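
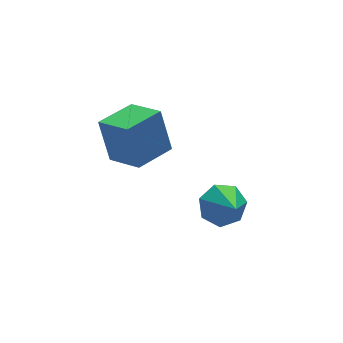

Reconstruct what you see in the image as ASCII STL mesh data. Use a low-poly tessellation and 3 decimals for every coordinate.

solid 
facet normal -0.951 -0.308 0.028
outer loop
vertex 0.164 2.343 -0.261
vertex -0.301 3.733 -0.764
vertex 0.302 1.756 -2.009
endloop
endfacet
facet normal 0.300 -0.897 0.325
outer loop
vertex 1.881 2.267 -2.056
vertex 0.164 2.343 -0.261
vertex 0.302 1.756 -2.009
endloop
endfacet
facet normal -0.951 -0.307 0.028
outer loop
vertex 0.302 1.756 -2.009
vertex -0.301 3.733 -0.764
vertex -0.162 3.146 -2.513
endloop
endfacet
facet normal 0.075 -0.318 -0.945
outer loop
vertex -0.162 3.146 -2.513
vertex 1.881 2.267 -2.056
vertex 0.302 1.756 -2.009
endloop
endfacet
facet normal -0.075 0.317 0.945
outer loop
vertex 0.164 2.343 -0.261
vertex 1.278 4.244 -0.811
vertex -0.301 3.733 -0.764
endloop
endfacet
facet normal 0.300 -0.897 0.325
outer loop
vertex 1.742 2.854 -0.307
vertex 0.164 2.343 -0.261
vertex 1.881 2.267 -2.056
endloop
endfacet
facet normal -0.075 0.318 0.945
outer loop
vertex 1.742 2.854 -0.307
vertex 1.278 4.244 -0.811
vertex 0.164 2.343 -0.261
endloop
endfacet
facet normal -0.300 0.897 -0.325
outer loop
vertex -0.301 3.733 -0.764
vertex 1.278 4.244 -0.811
vertex -0.162 3.146 -2.513
endloop
endfacet
facet normal 0.075 -0.317 -0.945
outer loop
vertex 1.416 3.657 -2.559
vertex 1.881 2.267 -2.056
vertex -0.162 3.146 -2.513
endloop
endfacet
facet normal -0.300 0.897 -0.325
outer loop
vertex -0.162 3.146 -2.513
vertex 1.278 4.244 -0.811
vertex 1.416 3.657 -2.559
endloop
endfacet
facet normal 0.951 0.308 -0.028
outer loop
vertex 1.416 3.657 -2.559
vertex 1.742 2.854 -0.307
vertex 1.881 2.267 -2.056
endloop
endfacet
facet normal 0.951 0.307 -0.028
outer loop
vertex 1.278 4.244 -0.811
vertex 1.742 2.854 -0.307
vertex 1.416 3.657 -2.559
endloop
endfacet
facet normal 0.111 0.789 -0.605
outer loop
vertex 2.889 -0.954 -3.908
vertex 2.468 -0.427 -3.298
vertex 3.356 -0.609 -3.372
endloop
endfacet
facet normal 0.658 -0.747 -0.092
outer loop
vertex 2.889 -0.954 -3.908
vertex 3.356 -0.609 -3.372
vertex 2.292 -1.673 -2.342
endloop
endfacet
facet normal 0.111 0.788 -0.605
outer loop
vertex 3.356 -0.609 -3.372
vertex 2.468 -0.427 -3.298
vertex 3.154 -0.127 -2.781
endloop
endfacet
facet normal 0.801 -0.300 0.518
outer loop
vertex 3.356 -0.609 -3.372
vertex 3.154 -0.127 -2.781
vertex 2.292 -1.673 -2.342
endloop
endfacet
facet normal 0.110 0.789 -0.604
outer loop
vertex 3.154 -0.127 -2.781
vertex 2.468 -0.427 -3.298
vertex 2.435 0.129 -2.578
endloop
endfacet
facet normal 0.303 0.100 0.948
outer loop
vertex 3.154 -0.127 -2.781
vertex 2.435 0.129 -2.578
vertex 2.292 -1.673 -2.342
endloop
endfacet
facet normal 0.112 0.789 -0.604
outer loop
vertex 2.435 0.129 -2.578
vertex 2.468 -0.427 -3.298
vertex 1.741 -0.033 -2.918
endloop
endfacet
facet normal -0.463 0.151 0.873
outer loop
vertex 2.435 0.129 -2.578
vertex 1.741 -0.033 -2.918
vertex 2.292 -1.673 -2.342
endloop
endfacet
facet normal 0.111 0.788 -0.605
outer loop
vertex 1.741 -0.033 -2.918
vertex 2.468 -0.427 -3.298
vertex 1.594 -0.492 -3.543
endloop
endfacet
facet normal -0.918 -0.185 0.352
outer loop
vertex 1.741 -0.033 -2.918
vertex 1.594 -0.492 -3.543
vertex 2.292 -1.673 -2.342
endloop
endfacet
facet normal 0.111 0.789 -0.605
outer loop
vertex 1.594 -0.492 -3.543
vertex 2.468 -0.427 -3.298
vertex 2.105 -0.902 -3.984
endloop
endfacet
facet normal -0.721 -0.655 -0.226
outer loop
vertex 1.594 -0.492 -3.543
vertex 2.105 -0.902 -3.984
vertex 2.292 -1.673 -2.342
endloop
endfacet
facet normal 0.111 0.789 -0.605
outer loop
vertex 2.105 -0.902 -3.984
vertex 2.468 -0.427 -3.298
vertex 2.889 -0.954 -3.908
endloop
endfacet
facet normal -0.019 -0.906 -0.423
outer loop
vertex 2.105 -0.902 -3.984
vertex 2.889 -0.954 -3.908
vertex 2.292 -1.673 -2.342
endloop
endfacet

endsolid


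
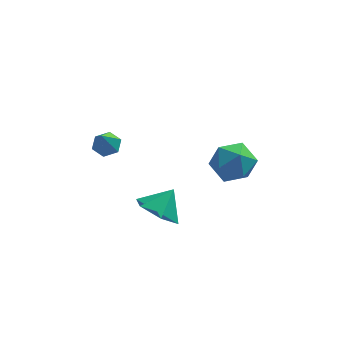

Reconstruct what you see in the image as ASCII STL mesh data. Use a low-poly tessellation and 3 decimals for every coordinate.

solid 
facet normal -0.818 0.504 0.275
outer loop
vertex 0.612 -0.077 0.016
vertex 1.017 0.028 1.027
vertex 1.231 0.788 0.271
endloop
endfacet
facet normal -0.677 0.607 -0.416
outer loop
vertex 0.612 -0.077 0.016
vertex 1.231 0.788 0.271
vertex 1.367 0.282 -0.689
endloop
endfacet
facet normal -0.674 -0.031 -0.738
outer loop
vertex 0.612 -0.077 0.016
vertex 1.367 0.282 -0.689
vertex 1.238 -0.792 -0.526
endloop
endfacet
facet normal -0.814 -0.528 -0.244
outer loop
vertex 0.612 -0.077 0.016
vertex 1.238 -0.792 -0.526
vertex 1.022 -0.949 0.535
endloop
endfacet
facet normal -0.903 -0.197 0.382
outer loop
vertex 0.612 -0.077 0.016
vertex 1.022 -0.949 0.535
vertex 1.017 0.028 1.027
endloop
endfacet
facet normal -0.023 0.883 -0.469
outer loop
vertex 1.367 0.282 -0.689
vertex 1.231 0.788 0.271
vertex 2.238 0.609 -0.115
endloop
endfacet
facet normal -0.250 0.717 0.650
outer loop
vertex 1.231 0.788 0.271
vertex 1.017 0.028 1.027
vertex 2.022 0.452 0.946
endloop
endfacet
facet normal -0.386 -0.416 0.823
outer loop
vertex 1.017 0.028 1.027
vertex 1.022 -0.949 0.535
vertex 1.893 -0.622 1.109
endloop
endfacet
facet normal -0.242 -0.951 -0.190
outer loop
vertex 1.022 -0.949 0.535
vertex 1.238 -0.792 -0.526
vertex 2.029 -1.128 0.149
endloop
endfacet
facet normal -0.017 -0.148 -0.989
outer loop
vertex 1.238 -0.792 -0.526
vertex 1.367 0.282 -0.689
vertex 2.243 -0.368 -0.607
endloop
endfacet
facet normal 0.814 0.528 0.244
outer loop
vertex 2.648 -0.263 0.404
vertex 2.238 0.609 -0.115
vertex 2.022 0.452 0.946
endloop
endfacet
facet normal 0.674 0.031 0.738
outer loop
vertex 2.648 -0.263 0.404
vertex 2.022 0.452 0.946
vertex 1.893 -0.622 1.109
endloop
endfacet
facet normal 0.677 -0.607 0.416
outer loop
vertex 2.648 -0.263 0.404
vertex 1.893 -0.622 1.109
vertex 2.029 -1.128 0.149
endloop
endfacet
facet normal 0.818 -0.504 -0.275
outer loop
vertex 2.648 -0.263 0.404
vertex 2.029 -1.128 0.149
vertex 2.243 -0.368 -0.607
endloop
endfacet
facet normal 0.903 0.197 -0.382
outer loop
vertex 2.648 -0.263 0.404
vertex 2.243 -0.368 -0.607
vertex 2.238 0.609 -0.115
endloop
endfacet
facet normal 0.242 0.951 0.190
outer loop
vertex 2.022 0.452 0.946
vertex 2.238 0.609 -0.115
vertex 1.231 0.788 0.271
endloop
endfacet
facet normal 0.017 0.148 0.989
outer loop
vertex 1.893 -0.622 1.109
vertex 2.022 0.452 0.946
vertex 1.017 0.028 1.027
endloop
endfacet
facet normal 0.023 -0.883 0.469
outer loop
vertex 2.029 -1.128 0.149
vertex 1.893 -0.622 1.109
vertex 1.022 -0.949 0.535
endloop
endfacet
facet normal 0.250 -0.717 -0.650
outer loop
vertex 2.243 -0.368 -0.607
vertex 2.029 -1.128 0.149
vertex 1.238 -0.792 -0.526
endloop
endfacet
facet normal 0.386 0.416 -0.823
outer loop
vertex 2.238 0.609 -0.115
vertex 2.243 -0.368 -0.607
vertex 1.367 0.282 -0.689
endloop
endfacet
facet normal 0.133 0.491 -0.861
outer loop
vertex -2.963 -1.381 2.81
vertex -3.552 -1.523 2.638
vertex -3.436 -0.993 2.958
endloop
endfacet
facet normal 0.547 0.383 0.744
outer loop
vertex -2.963 -1.381 2.81
vertex -3.436 -0.993 2.958
vertex -3.728 -2.177 3.782
endloop
endfacet
facet normal 0.133 0.491 -0.861
outer loop
vertex -3.436 -0.993 2.958
vertex -3.552 -1.523 2.638
vertex -4.025 -1.135 2.786
endloop
endfacet
facet normal -0.354 0.591 0.724
outer loop
vertex -3.436 -0.993 2.958
vertex -4.025 -1.135 2.786
vertex -3.728 -2.177 3.782
endloop
endfacet
facet normal 0.134 0.492 -0.860
outer loop
vertex -4.025 -1.135 2.786
vertex -3.552 -1.523 2.638
vertex -4.141 -1.665 2.465
endloop
endfacet
facet normal -0.951 0.022 0.307
outer loop
vertex -4.025 -1.135 2.786
vertex -4.141 -1.665 2.465
vertex -3.728 -2.177 3.782
endloop
endfacet
facet normal 0.134 0.492 -0.860
outer loop
vertex -4.141 -1.665 2.465
vertex -3.552 -1.523 2.638
vertex -3.667 -2.053 2.317
endloop
endfacet
facet normal -0.648 -0.756 -0.091
outer loop
vertex -4.141 -1.665 2.465
vertex -3.667 -2.053 2.317
vertex -3.728 -2.177 3.782
endloop
endfacet
facet normal 0.133 0.492 -0.860
outer loop
vertex -3.667 -2.053 2.317
vertex -3.552 -1.523 2.638
vertex -3.078 -1.911 2.489
endloop
endfacet
facet normal 0.253 -0.965 -0.071
outer loop
vertex -3.667 -2.053 2.317
vertex -3.078 -1.911 2.489
vertex -3.728 -2.177 3.782
endloop
endfacet
facet normal 0.133 0.492 -0.860
outer loop
vertex -3.078 -1.911 2.489
vertex -3.552 -1.523 2.638
vertex -2.963 -1.381 2.81
endloop
endfacet
facet normal 0.851 -0.395 0.347
outer loop
vertex -3.078 -1.911 2.489
vertex -2.963 -1.381 2.81
vertex -3.728 -2.177 3.782
endloop
endfacet
facet normal -0.523 -0.445 -0.727
outer loop
vertex -0.82 -3.386 -0.38
vertex -1.5 -3.75 0.332
vertex -1.664 -2.817 -0.121
endloop
endfacet
facet normal 0.536 0.839 -0.094
outer loop
vertex -0.82 -3.386 -0.38
vertex -1.664 -2.817 -0.121
vertex -0.84 -3.19 1.248
endloop
endfacet
facet normal -0.524 -0.445 -0.726
outer loop
vertex -1.664 -2.817 -0.121
vertex -1.5 -3.75 0.332
vertex -2.343 -3.181 0.592
endloop
endfacet
facet normal -0.142 0.930 0.339
outer loop
vertex -1.664 -2.817 -0.121
vertex -2.343 -3.181 0.592
vertex -0.84 -3.19 1.248
endloop
endfacet
facet normal -0.524 -0.444 -0.727
outer loop
vertex -2.343 -3.181 0.592
vertex -1.5 -3.75 0.332
vertex -2.18 -4.114 1.045
endloop
endfacet
facet normal -0.373 0.352 0.859
outer loop
vertex -2.343 -3.181 0.592
vertex -2.18 -4.114 1.045
vertex -0.84 -3.19 1.248
endloop
endfacet
facet normal -0.524 -0.445 -0.727
outer loop
vertex -2.18 -4.114 1.045
vertex -1.5 -3.75 0.332
vertex -1.336 -4.683 0.785
endloop
endfacet
facet normal 0.076 -0.318 0.945
outer loop
vertex -2.18 -4.114 1.045
vertex -1.336 -4.683 0.785
vertex -0.84 -3.19 1.248
endloop
endfacet
facet normal -0.524 -0.445 -0.727
outer loop
vertex -1.336 -4.683 0.785
vertex -1.5 -3.75 0.332
vertex -0.656 -4.319 0.072
endloop
endfacet
facet normal 0.755 -0.410 0.511
outer loop
vertex -1.336 -4.683 0.785
vertex -0.656 -4.319 0.072
vertex -0.84 -3.19 1.248
endloop
endfacet
facet normal -0.523 -0.444 -0.727
outer loop
vertex -0.656 -4.319 0.072
vertex -1.5 -3.75 0.332
vertex -0.82 -3.386 -0.38
endloop
endfacet
facet normal 0.986 0.169 -0.008
outer loop
vertex -0.656 -4.319 0.072
vertex -0.82 -3.386 -0.38
vertex -0.84 -3.19 1.248
endloop
endfacet

endsolid


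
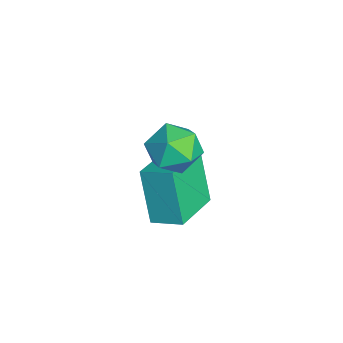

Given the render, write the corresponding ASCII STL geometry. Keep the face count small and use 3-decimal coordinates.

solid 
facet normal -0.000 0.092 0.996
outer loop
vertex 2.624 0.553 0.731
vertex 2.073 -0.313 0.811
vertex 3.102 -0.356 0.815
endloop
endfacet
facet normal 0.590 0.376 0.714
outer loop
vertex 2.624 0.553 0.731
vertex 3.102 -0.356 0.815
vertex 3.453 0.352 0.152
endloop
endfacet
facet normal 0.392 0.884 0.254
outer loop
vertex 2.624 0.553 0.731
vertex 3.453 0.352 0.152
vertex 2.64 0.831 -0.261
endloop
endfacet
facet normal -0.321 0.913 0.251
outer loop
vertex 2.624 0.553 0.731
vertex 2.64 0.831 -0.261
vertex 1.787 0.42 0.145
endloop
endfacet
facet normal -0.564 0.424 0.709
outer loop
vertex 2.624 0.553 0.731
vertex 1.787 0.42 0.145
vertex 2.073 -0.313 0.811
endloop
endfacet
facet normal 0.928 -0.134 0.348
outer loop
vertex 3.453 0.352 0.152
vertex 3.102 -0.356 0.815
vertex 3.413 -0.64 -0.125
endloop
endfacet
facet normal -0.028 -0.595 0.803
outer loop
vertex 3.102 -0.356 0.815
vertex 2.073 -0.313 0.811
vertex 2.56 -1.051 0.281
endloop
endfacet
facet normal -0.939 -0.057 0.340
outer loop
vertex 2.073 -0.313 0.811
vertex 1.787 0.42 0.145
vertex 1.747 -0.572 -0.132
endloop
endfacet
facet normal -0.546 0.735 -0.403
outer loop
vertex 1.787 0.42 0.145
vertex 2.64 0.831 -0.261
vertex 2.098 0.136 -0.795
endloop
endfacet
facet normal 0.607 0.687 -0.399
outer loop
vertex 2.64 0.831 -0.261
vertex 3.453 0.352 0.152
vertex 3.127 0.093 -0.791
endloop
endfacet
facet normal 0.321 -0.913 -0.251
outer loop
vertex 2.576 -0.773 -0.711
vertex 3.413 -0.64 -0.125
vertex 2.56 -1.051 0.281
endloop
endfacet
facet normal -0.392 -0.884 -0.254
outer loop
vertex 2.576 -0.773 -0.711
vertex 2.56 -1.051 0.281
vertex 1.747 -0.572 -0.132
endloop
endfacet
facet normal -0.590 -0.376 -0.714
outer loop
vertex 2.576 -0.773 -0.711
vertex 1.747 -0.572 -0.132
vertex 2.098 0.136 -0.795
endloop
endfacet
facet normal 0.000 -0.092 -0.996
outer loop
vertex 2.576 -0.773 -0.711
vertex 2.098 0.136 -0.795
vertex 3.127 0.093 -0.791
endloop
endfacet
facet normal 0.564 -0.424 -0.709
outer loop
vertex 2.576 -0.773 -0.711
vertex 3.127 0.093 -0.791
vertex 3.413 -0.64 -0.125
endloop
endfacet
facet normal 0.546 -0.735 0.403
outer loop
vertex 2.56 -1.051 0.281
vertex 3.413 -0.64 -0.125
vertex 3.102 -0.356 0.815
endloop
endfacet
facet normal -0.607 -0.687 0.399
outer loop
vertex 1.747 -0.572 -0.132
vertex 2.56 -1.051 0.281
vertex 2.073 -0.313 0.811
endloop
endfacet
facet normal -0.928 0.134 -0.348
outer loop
vertex 2.098 0.136 -0.795
vertex 1.747 -0.572 -0.132
vertex 1.787 0.42 0.145
endloop
endfacet
facet normal 0.028 0.595 -0.803
outer loop
vertex 3.127 0.093 -0.791
vertex 2.098 0.136 -0.795
vertex 2.64 0.831 -0.261
endloop
endfacet
facet normal 0.939 0.057 -0.340
outer loop
vertex 3.413 -0.64 -0.125
vertex 3.127 0.093 -0.791
vertex 3.453 0.352 0.152
endloop
endfacet
facet normal -0.815 0.516 -0.265
outer loop
vertex 0.024 -0.08 -2.631
vertex 0.546 0.928 -2.274
vertex 0.836 0.196 -4.592
endloop
endfacet
facet normal -0.439 -0.847 -0.301
outer loop
vertex 2.514 -0.868 -4.046
vertex 0.024 -0.08 -2.631
vertex 0.836 0.196 -4.592
endloop
endfacet
facet normal -0.814 0.516 -0.265
outer loop
vertex 0.836 0.196 -4.592
vertex 0.546 0.928 -2.274
vertex 1.358 1.203 -4.234
endloop
endfacet
facet normal 0.380 0.129 -0.916
outer loop
vertex 1.358 1.203 -4.234
vertex 2.514 -0.868 -4.046
vertex 0.836 0.196 -4.592
endloop
endfacet
facet normal -0.379 -0.128 0.916
outer loop
vertex 0.024 -0.08 -2.631
vertex 2.224 -0.136 -1.728
vertex 0.546 0.928 -2.274
endloop
endfacet
facet normal -0.439 -0.847 -0.301
outer loop
vertex 1.702 -1.143 -2.086
vertex 0.024 -0.08 -2.631
vertex 2.514 -0.868 -4.046
endloop
endfacet
facet normal -0.379 -0.129 0.916
outer loop
vertex 1.702 -1.143 -2.086
vertex 2.224 -0.136 -1.728
vertex 0.024 -0.08 -2.631
endloop
endfacet
facet normal 0.439 0.847 0.301
outer loop
vertex 0.546 0.928 -2.274
vertex 2.224 -0.136 -1.728
vertex 1.358 1.203 -4.234
endloop
endfacet
facet normal 0.379 0.128 -0.916
outer loop
vertex 3.036 0.14 -3.689
vertex 2.514 -0.868 -4.046
vertex 1.358 1.203 -4.234
endloop
endfacet
facet normal 0.439 0.847 0.301
outer loop
vertex 1.358 1.203 -4.234
vertex 2.224 -0.136 -1.728
vertex 3.036 0.14 -3.689
endloop
endfacet
facet normal 0.815 -0.516 0.265
outer loop
vertex 3.036 0.14 -3.689
vertex 1.702 -1.143 -2.086
vertex 2.514 -0.868 -4.046
endloop
endfacet
facet normal 0.815 -0.516 0.265
outer loop
vertex 2.224 -0.136 -1.728
vertex 1.702 -1.143 -2.086
vertex 3.036 0.14 -3.689
endloop
endfacet

endsolid


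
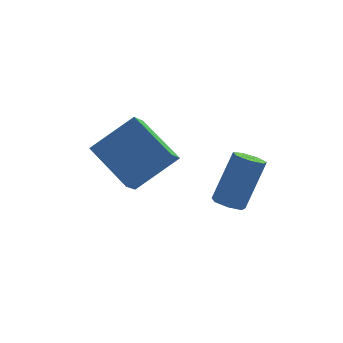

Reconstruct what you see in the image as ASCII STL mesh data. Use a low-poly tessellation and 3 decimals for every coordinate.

solid 
facet normal -0.384 -0.302 -0.872
outer loop
vertex 0.604 -4.205 2.002
vertex 0.079 -4.161 2.218
vertex 0.385 -3.765 1.946
endloop
endfacet
facet normal 0.810 0.343 -0.476
outer loop
vertex 0.604 -4.205 2.002
vertex 0.385 -3.765 1.946
vertex 1.347 -3.622 3.685
endloop
endfacet
facet normal 0.809 0.345 -0.476
outer loop
vertex 1.347 -3.622 3.685
vertex 0.385 -3.765 1.946
vertex 1.127 -3.182 3.63
endloop
endfacet
facet normal 0.385 0.301 0.873
outer loop
vertex 1.347 -3.622 3.685
vertex 1.127 -3.182 3.63
vertex 0.821 -3.579 3.902
endloop
endfacet
facet normal -0.385 -0.301 -0.872
outer loop
vertex 0.385 -3.765 1.946
vertex 0.079 -4.161 2.218
vertex -0.065 -3.624 2.096
endloop
endfacet
facet normal 0.157 0.910 -0.384
outer loop
vertex 0.385 -3.765 1.946
vertex -0.065 -3.624 2.096
vertex 1.127 -3.182 3.63
endloop
endfacet
facet normal 0.158 0.910 -0.385
outer loop
vertex 1.127 -3.182 3.63
vertex -0.065 -3.624 2.096
vertex 0.677 -3.041 3.779
endloop
endfacet
facet normal 0.384 0.302 0.873
outer loop
vertex 1.127 -3.182 3.63
vertex 0.677 -3.041 3.779
vertex 0.821 -3.579 3.902
endloop
endfacet
facet normal -0.383 -0.301 -0.873
outer loop
vertex -0.065 -3.624 2.096
vertex 0.079 -4.161 2.218
vertex -0.407 -3.888 2.337
endloop
endfacet
facet normal -0.613 0.790 -0.004
outer loop
vertex -0.065 -3.624 2.096
vertex -0.407 -3.888 2.337
vertex 0.677 -3.041 3.779
endloop
endfacet
facet normal -0.613 0.790 -0.003
outer loop
vertex 0.677 -3.041 3.779
vertex -0.407 -3.888 2.337
vertex 0.336 -3.305 4.021
endloop
endfacet
facet normal 0.385 0.302 0.872
outer loop
vertex 0.677 -3.041 3.779
vertex 0.336 -3.305 4.021
vertex 0.821 -3.579 3.902
endloop
endfacet
facet normal -0.384 -0.304 -0.872
outer loop
vertex -0.407 -3.888 2.337
vertex 0.079 -4.161 2.218
vertex -0.382 -4.358 2.49
endloop
endfacet
facet normal -0.922 0.075 0.381
outer loop
vertex -0.407 -3.888 2.337
vertex -0.382 -4.358 2.49
vertex 0.336 -3.305 4.021
endloop
endfacet
facet normal -0.922 0.076 0.380
outer loop
vertex 0.336 -3.305 4.021
vertex -0.382 -4.358 2.49
vertex 0.36 -3.775 4.173
endloop
endfacet
facet normal 0.385 0.302 0.872
outer loop
vertex 0.336 -3.305 4.021
vertex 0.36 -3.775 4.173
vertex 0.821 -3.579 3.902
endloop
endfacet
facet normal -0.386 -0.301 -0.872
outer loop
vertex -0.382 -4.358 2.49
vertex 0.079 -4.161 2.218
vertex -0.011 -4.68 2.437
endloop
endfacet
facet normal -0.536 -0.696 0.477
outer loop
vertex -0.382 -4.358 2.49
vertex -0.011 -4.68 2.437
vertex 0.36 -3.775 4.173
endloop
endfacet
facet normal -0.537 -0.696 0.477
outer loop
vertex 0.36 -3.775 4.173
vertex -0.011 -4.68 2.437
vertex 0.731 -4.097 4.121
endloop
endfacet
facet normal 0.384 0.302 0.872
outer loop
vertex 0.36 -3.775 4.173
vertex 0.731 -4.097 4.121
vertex 0.821 -3.579 3.902
endloop
endfacet
facet normal -0.385 -0.301 -0.872
outer loop
vertex -0.011 -4.68 2.437
vertex 0.079 -4.161 2.218
vertex 0.428 -4.612 2.22
endloop
endfacet
facet normal 0.253 -0.943 0.215
outer loop
vertex -0.011 -4.68 2.437
vertex 0.428 -4.612 2.22
vertex 0.731 -4.097 4.121
endloop
endfacet
facet normal 0.253 -0.943 0.215
outer loop
vertex 0.731 -4.097 4.121
vertex 0.428 -4.612 2.22
vertex 1.17 -4.029 3.904
endloop
endfacet
facet normal 0.384 0.302 0.872
outer loop
vertex 0.731 -4.097 4.121
vertex 1.17 -4.029 3.904
vertex 0.821 -3.579 3.902
endloop
endfacet
facet normal -0.384 -0.301 -0.873
outer loop
vertex 0.428 -4.612 2.22
vertex 0.079 -4.161 2.218
vertex 0.604 -4.205 2.002
endloop
endfacet
facet normal 0.852 -0.480 -0.209
outer loop
vertex 0.428 -4.612 2.22
vertex 0.604 -4.205 2.002
vertex 1.17 -4.029 3.904
endloop
endfacet
facet normal 0.851 -0.482 -0.209
outer loop
vertex 1.17 -4.029 3.904
vertex 0.604 -4.205 2.002
vertex 1.347 -3.622 3.685
endloop
endfacet
facet normal 0.385 0.302 0.872
outer loop
vertex 1.17 -4.029 3.904
vertex 1.347 -3.622 3.685
vertex 0.821 -3.579 3.902
endloop
endfacet
facet normal -0.512 0.729 0.454
outer loop
vertex -2.426 0.07 3.736
vertex -2.079 0.688 3.134
vertex -3.935 -0.245 2.541
endloop
endfacet
facet normal -0.374 -0.665 0.647
outer loop
vertex -2.881 -1.748 1.606
vertex -2.426 0.07 3.736
vertex -3.935 -0.245 2.541
endloop
endfacet
facet normal -0.512 0.729 0.454
outer loop
vertex -3.935 -0.245 2.541
vertex -2.079 0.688 3.134
vertex -3.588 0.373 1.939
endloop
endfacet
facet normal -0.774 -0.162 -0.612
outer loop
vertex -3.588 0.373 1.939
vertex -2.881 -1.748 1.606
vertex -3.935 -0.245 2.541
endloop
endfacet
facet normal 0.774 0.162 0.612
outer loop
vertex -2.426 0.07 3.736
vertex -1.025 -0.815 2.199
vertex -2.079 0.688 3.134
endloop
endfacet
facet normal -0.374 -0.665 0.647
outer loop
vertex -1.372 -1.433 2.801
vertex -2.426 0.07 3.736
vertex -2.881 -1.748 1.606
endloop
endfacet
facet normal 0.774 0.162 0.612
outer loop
vertex -1.372 -1.433 2.801
vertex -1.025 -0.815 2.199
vertex -2.426 0.07 3.736
endloop
endfacet
facet normal 0.374 0.665 -0.647
outer loop
vertex -2.079 0.688 3.134
vertex -1.025 -0.815 2.199
vertex -3.588 0.373 1.939
endloop
endfacet
facet normal -0.774 -0.162 -0.612
outer loop
vertex -2.534 -1.13 1.004
vertex -2.881 -1.748 1.606
vertex -3.588 0.373 1.939
endloop
endfacet
facet normal 0.374 0.665 -0.647
outer loop
vertex -3.588 0.373 1.939
vertex -1.025 -0.815 2.199
vertex -2.534 -1.13 1.004
endloop
endfacet
facet normal 0.512 -0.729 -0.454
outer loop
vertex -2.534 -1.13 1.004
vertex -1.372 -1.433 2.801
vertex -2.881 -1.748 1.606
endloop
endfacet
facet normal 0.512 -0.729 -0.454
outer loop
vertex -1.025 -0.815 2.199
vertex -1.372 -1.433 2.801
vertex -2.534 -1.13 1.004
endloop
endfacet

endsolid


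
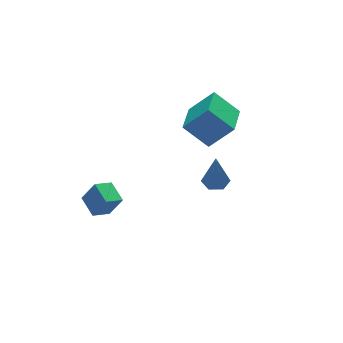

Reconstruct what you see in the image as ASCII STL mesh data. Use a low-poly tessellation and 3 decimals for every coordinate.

solid 
facet normal -0.424 0.270 -0.864
outer loop
vertex -3.823 -0.807 -2.27
vertex -3.811 0.502 -1.867
vertex -2.764 -0.67 -2.747
endloop
endfacet
facet normal -0.009 -0.956 -0.294
outer loop
vertex -2.149 -1.062 -1.493
vertex -3.823 -0.807 -2.27
vertex -2.764 -0.67 -2.747
endloop
endfacet
facet normal -0.423 0.271 -0.865
outer loop
vertex -2.764 -0.67 -2.747
vertex -3.811 0.502 -1.867
vertex -2.751 0.639 -2.343
endloop
endfacet
facet normal 0.906 0.117 -0.408
outer loop
vertex -2.751 0.639 -2.343
vertex -2.149 -1.062 -1.493
vertex -2.764 -0.67 -2.747
endloop
endfacet
facet normal -0.906 -0.117 0.408
outer loop
vertex -3.823 -0.807 -2.27
vertex -3.196 0.11 -0.613
vertex -3.811 0.502 -1.867
endloop
endfacet
facet normal -0.009 -0.956 -0.295
outer loop
vertex -3.209 -1.199 -1.017
vertex -3.823 -0.807 -2.27
vertex -2.149 -1.062 -1.493
endloop
endfacet
facet normal -0.906 -0.117 0.407
outer loop
vertex -3.209 -1.199 -1.017
vertex -3.196 0.11 -0.613
vertex -3.823 -0.807 -2.27
endloop
endfacet
facet normal 0.009 0.956 0.294
outer loop
vertex -3.811 0.502 -1.867
vertex -3.196 0.11 -0.613
vertex -2.751 0.639 -2.343
endloop
endfacet
facet normal 0.906 0.117 -0.407
outer loop
vertex -2.137 0.247 -1.09
vertex -2.149 -1.062 -1.493
vertex -2.751 0.639 -2.343
endloop
endfacet
facet normal 0.009 0.956 0.295
outer loop
vertex -2.751 0.639 -2.343
vertex -3.196 0.11 -0.613
vertex -2.137 0.247 -1.09
endloop
endfacet
facet normal 0.423 -0.270 0.865
outer loop
vertex -2.137 0.247 -1.09
vertex -3.209 -1.199 -1.017
vertex -2.149 -1.062 -1.493
endloop
endfacet
facet normal 0.424 -0.271 0.864
outer loop
vertex -3.196 0.11 -0.613
vertex -3.209 -1.199 -1.017
vertex -2.137 0.247 -1.09
endloop
endfacet
facet normal 0.066 0.103 -0.992
outer loop
vertex 2.575 -3.398 0.698
vertex 1.922 -3.798 0.613
vertex 1.898 -3.032 0.691
endloop
endfacet
facet normal 0.432 0.806 0.405
outer loop
vertex 2.575 -3.398 0.698
vertex 1.898 -3.032 0.691
vertex 1.778 -4.022 2.787
endloop
endfacet
facet normal 0.066 0.103 -0.992
outer loop
vertex 1.898 -3.032 0.691
vertex 1.922 -3.798 0.613
vertex 1.245 -3.432 0.606
endloop
endfacet
facet normal -0.523 0.782 0.339
outer loop
vertex 1.898 -3.032 0.691
vertex 1.245 -3.432 0.606
vertex 1.778 -4.022 2.787
endloop
endfacet
facet normal 0.065 0.102 -0.993
outer loop
vertex 1.245 -3.432 0.606
vertex 1.922 -3.798 0.613
vertex 1.269 -4.197 0.529
endloop
endfacet
facet normal -0.973 -0.053 0.224
outer loop
vertex 1.245 -3.432 0.606
vertex 1.269 -4.197 0.529
vertex 1.778 -4.022 2.787
endloop
endfacet
facet normal 0.065 0.102 -0.993
outer loop
vertex 1.269 -4.197 0.529
vertex 1.922 -3.798 0.613
vertex 1.946 -4.564 0.536
endloop
endfacet
facet normal -0.471 -0.865 0.173
outer loop
vertex 1.269 -4.197 0.529
vertex 1.946 -4.564 0.536
vertex 1.778 -4.022 2.787
endloop
endfacet
facet normal 0.065 0.102 -0.993
outer loop
vertex 1.946 -4.564 0.536
vertex 1.922 -3.798 0.613
vertex 2.599 -4.164 0.62
endloop
endfacet
facet normal 0.485 -0.841 0.239
outer loop
vertex 1.946 -4.564 0.536
vertex 2.599 -4.164 0.62
vertex 1.778 -4.022 2.787
endloop
endfacet
facet normal 0.066 0.103 -0.992
outer loop
vertex 2.599 -4.164 0.62
vertex 1.922 -3.798 0.613
vertex 2.575 -3.398 0.698
endloop
endfacet
facet normal 0.935 -0.007 0.355
outer loop
vertex 2.599 -4.164 0.62
vertex 2.575 -3.398 0.698
vertex 1.778 -4.022 2.787
endloop
endfacet
facet normal -0.617 -0.772 0.153
outer loop
vertex 2.713 -1.583 4.463
vertex 1.538 -0.936 2.993
vertex 3.707 -2.626 3.209
endloop
endfacet
facet normal 0.591 -0.325 0.739
outer loop
vertex 5.002 -1.004 2.887
vertex 2.713 -1.583 4.463
vertex 3.707 -2.626 3.209
endloop
endfacet
facet normal -0.617 -0.772 0.153
outer loop
vertex 3.707 -2.626 3.209
vertex 1.538 -0.936 2.993
vertex 2.532 -1.979 1.739
endloop
endfacet
facet normal 0.521 -0.546 -0.656
outer loop
vertex 2.532 -1.979 1.739
vertex 5.002 -1.004 2.887
vertex 3.707 -2.626 3.209
endloop
endfacet
facet normal -0.521 0.546 0.656
outer loop
vertex 2.713 -1.583 4.463
vertex 2.833 0.686 2.671
vertex 1.538 -0.936 2.993
endloop
endfacet
facet normal 0.591 -0.325 0.739
outer loop
vertex 4.008 0.039 4.141
vertex 2.713 -1.583 4.463
vertex 5.002 -1.004 2.887
endloop
endfacet
facet normal -0.521 0.546 0.656
outer loop
vertex 4.008 0.039 4.141
vertex 2.833 0.686 2.671
vertex 2.713 -1.583 4.463
endloop
endfacet
facet normal -0.591 0.325 -0.739
outer loop
vertex 1.538 -0.936 2.993
vertex 2.833 0.686 2.671
vertex 2.532 -1.979 1.739
endloop
endfacet
facet normal 0.521 -0.546 -0.656
outer loop
vertex 3.827 -0.357 1.417
vertex 5.002 -1.004 2.887
vertex 2.532 -1.979 1.739
endloop
endfacet
facet normal -0.591 0.325 -0.739
outer loop
vertex 2.532 -1.979 1.739
vertex 2.833 0.686 2.671
vertex 3.827 -0.357 1.417
endloop
endfacet
facet normal 0.617 0.772 -0.153
outer loop
vertex 3.827 -0.357 1.417
vertex 4.008 0.039 4.141
vertex 5.002 -1.004 2.887
endloop
endfacet
facet normal 0.617 0.772 -0.153
outer loop
vertex 2.833 0.686 2.671
vertex 4.008 0.039 4.141
vertex 3.827 -0.357 1.417
endloop
endfacet

endsolid


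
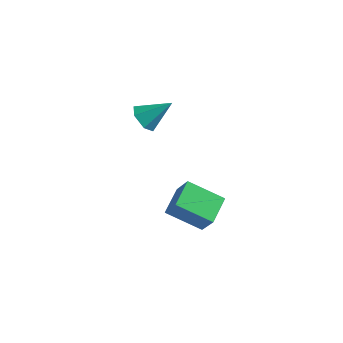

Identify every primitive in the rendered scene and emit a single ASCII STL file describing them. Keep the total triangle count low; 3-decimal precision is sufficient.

solid 
facet normal -0.473 0.195 -0.859
outer loop
vertex 2.221 -3.551 -4.072
vertex 2.067 -2.077 -3.653
vertex 4.015 -3.111 -4.961
endloop
endfacet
facet normal 0.100 -0.957 -0.272
outer loop
vertex 4.773 -3.423 -3.587
vertex 2.221 -3.551 -4.072
vertex 4.015 -3.111 -4.961
endloop
endfacet
facet normal -0.473 0.195 -0.859
outer loop
vertex 4.015 -3.111 -4.961
vertex 2.067 -2.077 -3.653
vertex 3.861 -1.637 -4.542
endloop
endfacet
facet normal 0.875 0.215 -0.434
outer loop
vertex 3.861 -1.637 -4.542
vertex 4.773 -3.423 -3.587
vertex 4.015 -3.111 -4.961
endloop
endfacet
facet normal -0.875 -0.215 0.434
outer loop
vertex 2.221 -3.551 -4.072
vertex 2.825 -2.389 -2.279
vertex 2.067 -2.077 -3.653
endloop
endfacet
facet normal 0.100 -0.957 -0.272
outer loop
vertex 2.979 -3.863 -2.698
vertex 2.221 -3.551 -4.072
vertex 4.773 -3.423 -3.587
endloop
endfacet
facet normal -0.875 -0.215 0.434
outer loop
vertex 2.979 -3.863 -2.698
vertex 2.825 -2.389 -2.279
vertex 2.221 -3.551 -4.072
endloop
endfacet
facet normal -0.100 0.957 0.272
outer loop
vertex 2.067 -2.077 -3.653
vertex 2.825 -2.389 -2.279
vertex 3.861 -1.637 -4.542
endloop
endfacet
facet normal 0.875 0.215 -0.434
outer loop
vertex 4.619 -1.949 -3.168
vertex 4.773 -3.423 -3.587
vertex 3.861 -1.637 -4.542
endloop
endfacet
facet normal -0.100 0.957 0.272
outer loop
vertex 3.861 -1.637 -4.542
vertex 2.825 -2.389 -2.279
vertex 4.619 -1.949 -3.168
endloop
endfacet
facet normal 0.473 -0.195 0.859
outer loop
vertex 4.619 -1.949 -3.168
vertex 2.979 -3.863 -2.698
vertex 4.773 -3.423 -3.587
endloop
endfacet
facet normal 0.473 -0.195 0.859
outer loop
vertex 2.825 -2.389 -2.279
vertex 2.979 -3.863 -2.698
vertex 4.619 -1.949 -3.168
endloop
endfacet
facet normal -0.630 -0.490 -0.602
outer loop
vertex 1.253 -2.919 1.441
vertex 0.631 -2.739 1.945
vertex 0.822 -2.23 1.331
endloop
endfacet
facet normal 0.770 0.402 -0.496
outer loop
vertex 1.253 -2.919 1.441
vertex 0.822 -2.23 1.331
vertex 1.709 -1.901 2.975
endloop
endfacet
facet normal -0.630 -0.490 -0.602
outer loop
vertex 0.822 -2.23 1.331
vertex 0.631 -2.739 1.945
vertex 0.2 -2.05 1.835
endloop
endfacet
facet normal 0.086 0.967 -0.240
outer loop
vertex 0.822 -2.23 1.331
vertex 0.2 -2.05 1.835
vertex 1.709 -1.901 2.975
endloop
endfacet
facet normal -0.630 -0.490 -0.602
outer loop
vertex 0.2 -2.05 1.835
vertex 0.631 -2.739 1.945
vertex 0.01 -2.56 2.449
endloop
endfacet
facet normal -0.443 0.752 0.488
outer loop
vertex 0.2 -2.05 1.835
vertex 0.01 -2.56 2.449
vertex 1.709 -1.901 2.975
endloop
endfacet
facet normal -0.630 -0.490 -0.602
outer loop
vertex 0.01 -2.56 2.449
vertex 0.631 -2.739 1.945
vertex 0.441 -3.249 2.559
endloop
endfacet
facet normal -0.286 -0.026 0.958
outer loop
vertex 0.01 -2.56 2.449
vertex 0.441 -3.249 2.559
vertex 1.709 -1.901 2.975
endloop
endfacet
facet normal -0.630 -0.490 -0.602
outer loop
vertex 0.441 -3.249 2.559
vertex 0.631 -2.739 1.945
vertex 1.062 -3.428 2.055
endloop
endfacet
facet normal 0.399 -0.591 0.701
outer loop
vertex 0.441 -3.249 2.559
vertex 1.062 -3.428 2.055
vertex 1.709 -1.901 2.975
endloop
endfacet
facet normal -0.630 -0.490 -0.602
outer loop
vertex 1.062 -3.428 2.055
vertex 0.631 -2.739 1.945
vertex 1.253 -2.919 1.441
endloop
endfacet
facet normal 0.926 -0.377 -0.025
outer loop
vertex 1.062 -3.428 2.055
vertex 1.253 -2.919 1.441
vertex 1.709 -1.901 2.975
endloop
endfacet

endsolid


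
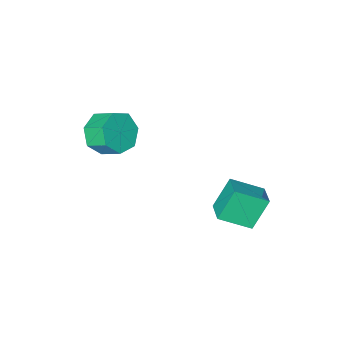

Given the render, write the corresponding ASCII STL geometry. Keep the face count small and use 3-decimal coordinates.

solid 
facet normal 0.320 -0.773 -0.548
outer loop
vertex 2.682 -3.314 0.683
vertex 2.238 -3.999 1.39
vertex 1.794 -3.559 0.51
endloop
endfacet
facet normal -0.001 0.578 -0.816
outer loop
vertex 2.682 -3.314 0.683
vertex 1.794 -3.559 0.51
vertex 2.285 -2.356 1.362
endloop
endfacet
facet normal -0.001 0.578 -0.816
outer loop
vertex 2.285 -2.356 1.362
vertex 1.794 -3.559 0.51
vertex 1.397 -2.601 1.189
endloop
endfacet
facet normal -0.320 0.773 0.548
outer loop
vertex 2.285 -2.356 1.362
vertex 1.397 -2.601 1.189
vertex 1.842 -3.041 2.07
endloop
endfacet
facet normal 0.320 -0.773 -0.548
outer loop
vertex 1.794 -3.559 0.51
vertex 2.238 -3.999 1.39
vertex 1.241 -4.135 1.0
endloop
endfacet
facet normal -0.741 0.156 -0.653
outer loop
vertex 1.794 -3.559 0.51
vertex 1.241 -4.135 1.0
vertex 1.397 -2.601 1.189
endloop
endfacet
facet normal -0.741 0.156 -0.653
outer loop
vertex 1.397 -2.601 1.189
vertex 1.241 -4.135 1.0
vertex 0.844 -3.177 1.679
endloop
endfacet
facet normal -0.320 0.773 0.548
outer loop
vertex 1.397 -2.601 1.189
vertex 0.844 -3.177 1.679
vertex 1.842 -3.041 2.07
endloop
endfacet
facet normal 0.320 -0.773 -0.548
outer loop
vertex 1.241 -4.135 1.0
vertex 2.238 -3.999 1.39
vertex 1.439 -4.609 1.784
endloop
endfacet
facet normal -0.923 -0.384 0.001
outer loop
vertex 1.241 -4.135 1.0
vertex 1.439 -4.609 1.784
vertex 0.844 -3.177 1.679
endloop
endfacet
facet normal -0.923 -0.384 0.001
outer loop
vertex 0.844 -3.177 1.679
vertex 1.439 -4.609 1.784
vertex 1.042 -3.651 2.463
endloop
endfacet
facet normal -0.320 0.773 0.548
outer loop
vertex 0.844 -3.177 1.679
vertex 1.042 -3.651 2.463
vertex 1.842 -3.041 2.07
endloop
endfacet
facet normal 0.320 -0.773 -0.548
outer loop
vertex 1.439 -4.609 1.784
vertex 2.238 -3.999 1.39
vertex 2.239 -4.624 2.272
endloop
endfacet
facet normal -0.411 -0.634 0.655
outer loop
vertex 1.439 -4.609 1.784
vertex 2.239 -4.624 2.272
vertex 1.042 -3.651 2.463
endloop
endfacet
facet normal -0.411 -0.634 0.655
outer loop
vertex 1.042 -3.651 2.463
vertex 2.239 -4.624 2.272
vertex 1.842 -3.665 2.951
endloop
endfacet
facet normal -0.320 0.773 0.548
outer loop
vertex 1.042 -3.651 2.463
vertex 1.842 -3.665 2.951
vertex 1.842 -3.041 2.07
endloop
endfacet
facet normal 0.320 -0.773 -0.548
outer loop
vertex 2.239 -4.624 2.272
vertex 2.238 -3.999 1.39
vertex 3.039 -4.168 2.096
endloop
endfacet
facet normal 0.411 -0.407 0.815
outer loop
vertex 2.239 -4.624 2.272
vertex 3.039 -4.168 2.096
vertex 1.842 -3.665 2.951
endloop
endfacet
facet normal 0.411 -0.407 0.815
outer loop
vertex 1.842 -3.665 2.951
vertex 3.039 -4.168 2.096
vertex 2.642 -3.209 2.775
endloop
endfacet
facet normal -0.320 0.773 0.548
outer loop
vertex 1.842 -3.665 2.951
vertex 2.642 -3.209 2.775
vertex 1.842 -3.041 2.07
endloop
endfacet
facet normal 0.320 -0.773 -0.548
outer loop
vertex 3.039 -4.168 2.096
vertex 2.238 -3.999 1.39
vertex 3.236 -3.585 1.389
endloop
endfacet
facet normal 0.924 0.126 0.362
outer loop
vertex 3.039 -4.168 2.096
vertex 3.236 -3.585 1.389
vertex 2.642 -3.209 2.775
endloop
endfacet
facet normal 0.924 0.127 0.362
outer loop
vertex 2.642 -3.209 2.775
vertex 3.236 -3.585 1.389
vertex 2.839 -2.627 2.068
endloop
endfacet
facet normal -0.320 0.773 0.547
outer loop
vertex 2.642 -3.209 2.775
vertex 2.839 -2.627 2.068
vertex 1.842 -3.041 2.07
endloop
endfacet
facet normal 0.320 -0.773 -0.548
outer loop
vertex 3.236 -3.585 1.389
vertex 2.238 -3.999 1.39
vertex 2.682 -3.314 0.683
endloop
endfacet
facet normal 0.740 0.565 -0.364
outer loop
vertex 3.236 -3.585 1.389
vertex 2.682 -3.314 0.683
vertex 2.839 -2.627 2.068
endloop
endfacet
facet normal 0.740 0.565 -0.364
outer loop
vertex 2.839 -2.627 2.068
vertex 2.682 -3.314 0.683
vertex 2.285 -2.356 1.362
endloop
endfacet
facet normal -0.320 0.773 0.548
outer loop
vertex 2.839 -2.627 2.068
vertex 2.285 -2.356 1.362
vertex 1.842 -3.041 2.07
endloop
endfacet
facet normal -0.531 -0.029 0.847
outer loop
vertex -0.884 1.843 0.54
vertex -2.168 2.662 -0.238
vertex -1.347 0.808 0.214
endloop
endfacet
facet normal 0.751 -0.479 0.455
outer loop
vertex -0.432 0.858 -1.242
vertex -0.884 1.843 0.54
vertex -1.347 0.808 0.214
endloop
endfacet
facet normal -0.532 -0.030 0.846
outer loop
vertex -1.347 0.808 0.214
vertex -2.168 2.662 -0.238
vertex -2.63 1.626 -0.565
endloop
endfacet
facet normal -0.392 -0.878 -0.276
outer loop
vertex -2.63 1.626 -0.565
vertex -0.432 0.858 -1.242
vertex -1.347 0.808 0.214
endloop
endfacet
facet normal 0.392 0.877 0.277
outer loop
vertex -0.884 1.843 0.54
vertex -1.253 2.712 -1.694
vertex -2.168 2.662 -0.238
endloop
endfacet
facet normal 0.751 -0.479 0.455
outer loop
vertex 0.03 1.894 -0.915
vertex -0.884 1.843 0.54
vertex -0.432 0.858 -1.242
endloop
endfacet
facet normal 0.392 0.878 0.277
outer loop
vertex 0.03 1.894 -0.915
vertex -1.253 2.712 -1.694
vertex -0.884 1.843 0.54
endloop
endfacet
facet normal -0.751 0.479 -0.455
outer loop
vertex -2.168 2.662 -0.238
vertex -1.253 2.712 -1.694
vertex -2.63 1.626 -0.565
endloop
endfacet
facet normal -0.392 -0.877 -0.277
outer loop
vertex -1.716 1.677 -2.02
vertex -0.432 0.858 -1.242
vertex -2.63 1.626 -0.565
endloop
endfacet
facet normal -0.751 0.479 -0.455
outer loop
vertex -2.63 1.626 -0.565
vertex -1.253 2.712 -1.694
vertex -1.716 1.677 -2.02
endloop
endfacet
facet normal 0.532 0.030 -0.846
outer loop
vertex -1.716 1.677 -2.02
vertex 0.03 1.894 -0.915
vertex -0.432 0.858 -1.242
endloop
endfacet
facet normal 0.532 0.029 -0.846
outer loop
vertex -1.253 2.712 -1.694
vertex 0.03 1.894 -0.915
vertex -1.716 1.677 -2.02
endloop
endfacet

endsolid


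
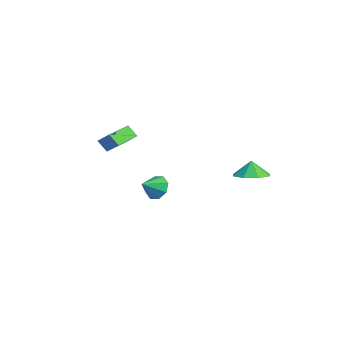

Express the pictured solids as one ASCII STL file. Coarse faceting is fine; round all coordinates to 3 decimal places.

solid 
facet normal -0.529 -0.578 -0.621
outer loop
vertex 0.741 -4.675 2.576
vertex -0.801 -3.341 2.648
vertex 1.08 -4.245 1.887
endloop
endfacet
facet normal 0.756 -0.653 -0.036
outer loop
vertex 1.561 -3.719 2.452
vertex 0.741 -4.675 2.576
vertex 1.08 -4.245 1.887
endloop
endfacet
facet normal -0.529 -0.579 -0.621
outer loop
vertex 1.08 -4.245 1.887
vertex -0.801 -3.341 2.648
vertex -0.462 -2.912 1.959
endloop
endfacet
facet normal 0.386 0.488 -0.783
outer loop
vertex -0.462 -2.912 1.959
vertex 1.561 -3.719 2.452
vertex 1.08 -4.245 1.887
endloop
endfacet
facet normal -0.386 -0.488 0.783
outer loop
vertex 0.741 -4.675 2.576
vertex -0.32 -2.815 3.213
vertex -0.801 -3.341 2.648
endloop
endfacet
facet normal 0.756 -0.653 -0.035
outer loop
vertex 1.222 -4.148 3.141
vertex 0.741 -4.675 2.576
vertex 1.561 -3.719 2.452
endloop
endfacet
facet normal -0.385 -0.488 0.783
outer loop
vertex 1.222 -4.148 3.141
vertex -0.32 -2.815 3.213
vertex 0.741 -4.675 2.576
endloop
endfacet
facet normal -0.756 0.654 0.035
outer loop
vertex -0.801 -3.341 2.648
vertex -0.32 -2.815 3.213
vertex -0.462 -2.912 1.959
endloop
endfacet
facet normal 0.385 0.488 -0.783
outer loop
vertex 0.019 -2.385 2.524
vertex 1.561 -3.719 2.452
vertex -0.462 -2.912 1.959
endloop
endfacet
facet normal -0.757 0.653 0.035
outer loop
vertex -0.462 -2.912 1.959
vertex -0.32 -2.815 3.213
vertex 0.019 -2.385 2.524
endloop
endfacet
facet normal 0.529 0.578 0.621
outer loop
vertex 0.019 -2.385 2.524
vertex 1.222 -4.148 3.141
vertex 1.561 -3.719 2.452
endloop
endfacet
facet normal 0.529 0.578 0.621
outer loop
vertex -0.32 -2.815 3.213
vertex 1.222 -4.148 3.141
vertex 0.019 -2.385 2.524
endloop
endfacet
facet normal 0.153 -0.024 -0.988
outer loop
vertex 2.848 2.733 0.021
vertex 2.047 3.398 -0.119
vertex 3.08 3.502 0.038
endloop
endfacet
facet normal 0.576 -0.191 0.795
outer loop
vertex 2.848 2.733 0.021
vertex 3.08 3.502 0.038
vertex 1.893 3.422 0.879
endloop
endfacet
facet normal 0.153 -0.024 -0.988
outer loop
vertex 3.08 3.502 0.038
vertex 2.047 3.398 -0.119
vertex 2.707 4.21 -0.037
endloop
endfacet
facet normal 0.524 0.358 0.773
outer loop
vertex 3.08 3.502 0.038
vertex 2.707 4.21 -0.037
vertex 1.893 3.422 0.879
endloop
endfacet
facet normal 0.153 -0.024 -0.988
outer loop
vertex 2.707 4.21 -0.037
vertex 2.047 3.398 -0.119
vertex 1.948 4.442 -0.16
endloop
endfacet
facet normal 0.103 0.707 0.700
outer loop
vertex 2.707 4.21 -0.037
vertex 1.948 4.442 -0.16
vertex 1.893 3.422 0.879
endloop
endfacet
facet normal 0.153 -0.024 -0.988
outer loop
vertex 1.948 4.442 -0.16
vertex 2.047 3.398 -0.119
vertex 1.247 4.062 -0.259
endloop
endfacet
facet normal -0.441 0.652 0.617
outer loop
vertex 1.948 4.442 -0.16
vertex 1.247 4.062 -0.259
vertex 1.893 3.422 0.879
endloop
endfacet
facet normal 0.153 -0.024 -0.988
outer loop
vertex 1.247 4.062 -0.259
vertex 2.047 3.398 -0.119
vertex 1.014 3.293 -0.276
endloop
endfacet
facet normal -0.787 0.226 0.574
outer loop
vertex 1.247 4.062 -0.259
vertex 1.014 3.293 -0.276
vertex 1.893 3.422 0.879
endloop
endfacet
facet normal 0.153 -0.024 -0.988
outer loop
vertex 1.014 3.293 -0.276
vertex 2.047 3.398 -0.119
vertex 1.387 2.585 -0.201
endloop
endfacet
facet normal -0.735 -0.324 0.596
outer loop
vertex 1.014 3.293 -0.276
vertex 1.387 2.585 -0.201
vertex 1.893 3.422 0.879
endloop
endfacet
facet normal 0.153 -0.024 -0.988
outer loop
vertex 1.387 2.585 -0.201
vertex 2.047 3.398 -0.119
vertex 2.146 2.353 -0.078
endloop
endfacet
facet normal -0.314 -0.673 0.669
outer loop
vertex 1.387 2.585 -0.201
vertex 2.146 2.353 -0.078
vertex 1.893 3.422 0.879
endloop
endfacet
facet normal 0.152 -0.024 -0.988
outer loop
vertex 2.146 2.353 -0.078
vertex 2.047 3.398 -0.119
vertex 2.848 2.733 0.021
endloop
endfacet
facet normal 0.229 -0.619 0.752
outer loop
vertex 2.146 2.353 -0.078
vertex 2.848 2.733 0.021
vertex 1.893 3.422 0.879
endloop
endfacet
facet normal -0.409 0.800 -0.439
outer loop
vertex -2.955 -0.023 -2.233
vertex -3.479 -0.562 -2.728
vertex -3.556 -0.161 -1.925
endloop
endfacet
facet normal 0.453 0.016 0.891
outer loop
vertex -2.955 -0.023 -2.233
vertex -3.556 -0.161 -1.925
vertex -2.981 -1.538 -2.192
endloop
endfacet
facet normal -0.408 0.800 -0.439
outer loop
vertex -3.556 -0.161 -1.925
vertex -3.479 -0.562 -2.728
vertex -4.112 -0.534 -2.088
endloop
endfacet
facet normal -0.123 -0.238 0.963
outer loop
vertex -3.556 -0.161 -1.925
vertex -4.112 -0.534 -2.088
vertex -2.981 -1.538 -2.192
endloop
endfacet
facet normal -0.408 0.800 -0.439
outer loop
vertex -4.112 -0.534 -2.088
vertex -3.479 -0.562 -2.728
vertex -4.297 -0.923 -2.625
endloop
endfacet
facet normal -0.491 -0.617 0.616
outer loop
vertex -4.112 -0.534 -2.088
vertex -4.297 -0.923 -2.625
vertex -2.981 -1.538 -2.192
endloop
endfacet
facet normal -0.408 0.800 -0.439
outer loop
vertex -4.297 -0.923 -2.625
vertex -3.479 -0.562 -2.728
vertex -4.004 -1.101 -3.222
endloop
endfacet
facet normal -0.437 -0.898 0.053
outer loop
vertex -4.297 -0.923 -2.625
vertex -4.004 -1.101 -3.222
vertex -2.981 -1.538 -2.192
endloop
endfacet
facet normal -0.410 0.800 -0.438
outer loop
vertex -4.004 -1.101 -3.222
vertex -3.479 -0.562 -2.728
vertex -3.403 -0.962 -3.53
endloop
endfacet
facet normal 0.008 -0.918 -0.398
outer loop
vertex -4.004 -1.101 -3.222
vertex -3.403 -0.962 -3.53
vertex -2.981 -1.538 -2.192
endloop
endfacet
facet normal -0.408 0.801 -0.438
outer loop
vertex -3.403 -0.962 -3.53
vertex -3.479 -0.562 -2.728
vertex -2.847 -0.59 -3.367
endloop
endfacet
facet normal 0.582 -0.664 -0.469
outer loop
vertex -3.403 -0.962 -3.53
vertex -2.847 -0.59 -3.367
vertex -2.981 -1.538 -2.192
endloop
endfacet
facet normal -0.409 0.800 -0.439
outer loop
vertex -2.847 -0.59 -3.367
vertex -3.479 -0.562 -2.728
vertex -2.661 -0.2 -2.83
endloop
endfacet
facet normal 0.951 -0.285 -0.122
outer loop
vertex -2.847 -0.59 -3.367
vertex -2.661 -0.2 -2.83
vertex -2.981 -1.538 -2.192
endloop
endfacet
facet normal -0.409 0.800 -0.439
outer loop
vertex -2.661 -0.2 -2.83
vertex -3.479 -0.562 -2.728
vertex -2.955 -0.023 -2.233
endloop
endfacet
facet normal 0.897 -0.003 0.443
outer loop
vertex -2.661 -0.2 -2.83
vertex -2.955 -0.023 -2.233
vertex -2.981 -1.538 -2.192
endloop
endfacet

endsolid


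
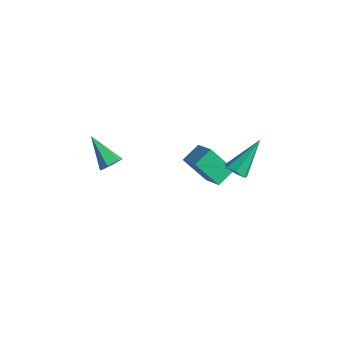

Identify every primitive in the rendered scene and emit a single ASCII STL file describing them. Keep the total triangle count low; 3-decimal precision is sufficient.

solid 
facet normal 0.821 -0.030 -0.571
outer loop
vertex -1.423 -3.656 3.516
vertex -1.707 -3.793 3.115
vertex -1.622 -3.299 3.211
endloop
endfacet
facet normal 0.173 0.694 0.699
outer loop
vertex -1.423 -3.656 3.516
vertex -1.622 -3.299 3.211
vertex -2.953 -3.747 3.985
endloop
endfacet
facet normal 0.820 -0.030 -0.572
outer loop
vertex -1.622 -3.299 3.211
vertex -1.707 -3.793 3.115
vertex -1.907 -3.436 2.81
endloop
endfacet
facet normal -0.353 0.933 -0.068
outer loop
vertex -1.622 -3.299 3.211
vertex -1.907 -3.436 2.81
vertex -2.953 -3.747 3.985
endloop
endfacet
facet normal 0.819 -0.031 -0.573
outer loop
vertex -1.907 -3.436 2.81
vertex -1.707 -3.793 3.115
vertex -1.992 -3.93 2.715
endloop
endfacet
facet normal -0.755 0.247 -0.607
outer loop
vertex -1.907 -3.436 2.81
vertex -1.992 -3.93 2.715
vertex -2.953 -3.747 3.985
endloop
endfacet
facet normal 0.819 -0.031 -0.573
outer loop
vertex -1.992 -3.93 2.715
vertex -1.707 -3.793 3.115
vertex -1.792 -4.287 3.02
endloop
endfacet
facet normal -0.630 -0.677 -0.379
outer loop
vertex -1.992 -3.93 2.715
vertex -1.792 -4.287 3.02
vertex -2.953 -3.747 3.985
endloop
endfacet
facet normal 0.819 -0.031 -0.573
outer loop
vertex -1.792 -4.287 3.02
vertex -1.707 -3.793 3.115
vertex -1.507 -4.15 3.42
endloop
endfacet
facet normal -0.104 -0.916 0.388
outer loop
vertex -1.792 -4.287 3.02
vertex -1.507 -4.15 3.42
vertex -2.953 -3.747 3.985
endloop
endfacet
facet normal 0.820 -0.028 -0.571
outer loop
vertex -1.507 -4.15 3.42
vertex -1.707 -3.793 3.115
vertex -1.423 -3.656 3.516
endloop
endfacet
facet normal 0.298 -0.231 0.926
outer loop
vertex -1.507 -4.15 3.42
vertex -1.423 -3.656 3.516
vertex -2.953 -3.747 3.985
endloop
endfacet
facet normal -0.028 -0.707 -0.707
outer loop
vertex 0.535 1.361 0.435
vertex 0.164 1.091 0.72
vertex 0.088 1.47 0.344
endloop
endfacet
facet normal 0.298 0.829 -0.473
outer loop
vertex 0.535 1.361 0.435
vertex 0.088 1.47 0.344
vertex 0.216 2.369 2.0
endloop
endfacet
facet normal -0.029 -0.707 -0.707
outer loop
vertex 0.088 1.47 0.344
vertex 0.164 1.091 0.72
vertex -0.301 1.294 0.536
endloop
endfacet
facet normal -0.529 0.762 -0.373
outer loop
vertex 0.088 1.47 0.344
vertex -0.301 1.294 0.536
vertex 0.216 2.369 2.0
endloop
endfacet
facet normal -0.028 -0.706 -0.707
outer loop
vertex -0.301 1.294 0.536
vertex 0.164 1.091 0.72
vertex -0.34 0.964 0.867
endloop
endfacet
facet normal -0.955 0.260 0.146
outer loop
vertex -0.301 1.294 0.536
vertex -0.34 0.964 0.867
vertex 0.216 2.369 2.0
endloop
endfacet
facet normal -0.028 -0.706 -0.707
outer loop
vertex -0.34 0.964 0.867
vertex 0.164 1.091 0.72
vertex 0.0 0.73 1.087
endloop
endfacet
facet normal -0.655 -0.300 0.693
outer loop
vertex -0.34 0.964 0.867
vertex 0.0 0.73 1.087
vertex 0.216 2.369 2.0
endloop
endfacet
facet normal -0.029 -0.706 -0.708
outer loop
vertex 0.0 0.73 1.087
vertex 0.164 1.091 0.72
vertex 0.464 0.767 1.031
endloop
endfacet
facet normal 0.143 -0.496 0.857
outer loop
vertex 0.0 0.73 1.087
vertex 0.464 0.767 1.031
vertex 0.216 2.369 2.0
endloop
endfacet
facet normal -0.029 -0.706 -0.708
outer loop
vertex 0.464 0.767 1.031
vertex 0.164 1.091 0.72
vertex 0.702 1.048 0.741
endloop
endfacet
facet normal 0.839 -0.181 0.513
outer loop
vertex 0.464 0.767 1.031
vertex 0.702 1.048 0.741
vertex 0.216 2.369 2.0
endloop
endfacet
facet normal -0.029 -0.707 -0.707
outer loop
vertex 0.702 1.048 0.741
vertex 0.164 1.091 0.72
vertex 0.535 1.361 0.435
endloop
endfacet
facet normal 0.909 0.409 -0.078
outer loop
vertex 0.702 1.048 0.741
vertex 0.535 1.361 0.435
vertex 0.216 2.369 2.0
endloop
endfacet
facet normal -0.820 0.218 -0.529
outer loop
vertex -2.318 0.485 0.002
vertex -2.343 1.367 0.405
vertex -1.467 1.012 -1.101
endloop
endfacet
facet normal 0.025 -0.910 -0.415
outer loop
vertex -0.417 0.733 -0.425
vertex -2.318 0.485 0.002
vertex -1.467 1.012 -1.101
endloop
endfacet
facet normal -0.821 0.217 -0.529
outer loop
vertex -1.467 1.012 -1.101
vertex -2.343 1.367 0.405
vertex -1.492 1.895 -0.699
endloop
endfacet
facet normal 0.571 0.354 -0.741
outer loop
vertex -1.492 1.895 -0.699
vertex -0.417 0.733 -0.425
vertex -1.467 1.012 -1.101
endloop
endfacet
facet normal -0.571 -0.355 0.740
outer loop
vertex -2.318 0.485 0.002
vertex -1.293 1.088 1.081
vertex -2.343 1.367 0.405
endloop
endfacet
facet normal 0.025 -0.909 -0.415
outer loop
vertex -1.268 0.205 0.679
vertex -2.318 0.485 0.002
vertex -0.417 0.733 -0.425
endloop
endfacet
facet normal -0.572 -0.353 0.741
outer loop
vertex -1.268 0.205 0.679
vertex -1.293 1.088 1.081
vertex -2.318 0.485 0.002
endloop
endfacet
facet normal -0.026 0.909 0.415
outer loop
vertex -2.343 1.367 0.405
vertex -1.293 1.088 1.081
vertex -1.492 1.895 -0.699
endloop
endfacet
facet normal 0.572 0.354 -0.740
outer loop
vertex -0.442 1.615 -0.022
vertex -0.417 0.733 -0.425
vertex -1.492 1.895 -0.699
endloop
endfacet
facet normal -0.025 0.909 0.415
outer loop
vertex -1.492 1.895 -0.699
vertex -1.293 1.088 1.081
vertex -0.442 1.615 -0.022
endloop
endfacet
facet normal 0.821 -0.218 0.528
outer loop
vertex -0.442 1.615 -0.022
vertex -1.268 0.205 0.679
vertex -0.417 0.733 -0.425
endloop
endfacet
facet normal 0.820 -0.218 0.529
outer loop
vertex -1.293 1.088 1.081
vertex -1.268 0.205 0.679
vertex -0.442 1.615 -0.022
endloop
endfacet

endsolid


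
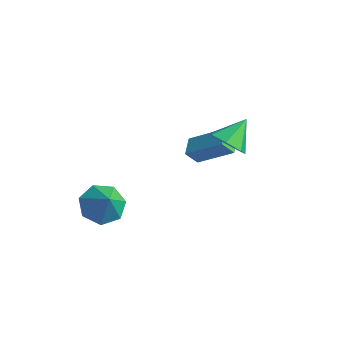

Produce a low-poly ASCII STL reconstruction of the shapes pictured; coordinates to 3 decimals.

solid 
facet normal 0.016 -0.781 -0.624
outer loop
vertex 0.699 0.52 0.211
vertex -0.179 0.6 0.089
vertex 0.482 0.98 -0.37
endloop
endfacet
facet normal 0.826 0.549 0.126
outer loop
vertex 0.699 0.52 0.211
vertex 0.482 0.98 -0.37
vertex -0.201 1.7 0.971
endloop
endfacet
facet normal 0.015 -0.781 -0.625
outer loop
vertex 0.482 0.98 -0.37
vertex -0.179 0.6 0.089
vertex -0.233 1.154 -0.605
endloop
endfacet
facet normal 0.321 0.893 -0.316
outer loop
vertex 0.482 0.98 -0.37
vertex -0.233 1.154 -0.605
vertex -0.201 1.7 0.971
endloop
endfacet
facet normal 0.015 -0.781 -0.625
outer loop
vertex -0.233 1.154 -0.605
vertex -0.179 0.6 0.089
vertex -0.907 0.911 -0.317
endloop
endfacet
facet normal -0.431 0.855 -0.288
outer loop
vertex -0.233 1.154 -0.605
vertex -0.907 0.911 -0.317
vertex -0.201 1.7 0.971
endloop
endfacet
facet normal 0.015 -0.781 -0.625
outer loop
vertex -0.907 0.911 -0.317
vertex -0.179 0.6 0.089
vertex -1.033 0.433 0.277
endloop
endfacet
facet normal -0.865 0.464 0.190
outer loop
vertex -0.907 0.911 -0.317
vertex -1.033 0.433 0.277
vertex -0.201 1.7 0.971
endloop
endfacet
facet normal 0.015 -0.780 -0.625
outer loop
vertex -1.033 0.433 0.277
vertex -0.179 0.6 0.089
vertex -0.516 0.081 0.729
endloop
endfacet
facet normal -0.653 0.014 0.757
outer loop
vertex -1.033 0.433 0.277
vertex -0.516 0.081 0.729
vertex -0.201 1.7 0.971
endloop
endfacet
facet normal 0.015 -0.780 -0.625
outer loop
vertex -0.516 0.081 0.729
vertex -0.179 0.6 0.089
vertex 0.255 0.119 0.7
endloop
endfacet
facet normal 0.045 -0.156 0.987
outer loop
vertex -0.516 0.081 0.729
vertex 0.255 0.119 0.7
vertex -0.201 1.7 0.971
endloop
endfacet
facet normal 0.016 -0.780 -0.625
outer loop
vertex 0.255 0.119 0.7
vertex -0.179 0.6 0.089
vertex 0.699 0.52 0.211
endloop
endfacet
facet normal 0.704 0.082 0.706
outer loop
vertex 0.255 0.119 0.7
vertex 0.699 0.52 0.211
vertex -0.201 1.7 0.971
endloop
endfacet
facet normal -0.598 0.205 -0.775
outer loop
vertex -2.93 -2.64 -4.522
vertex -3.734 -2.904 -3.972
vertex -3.305 -1.995 -4.062
endloop
endfacet
facet normal 0.898 0.415 0.150
outer loop
vertex -2.93 -2.64 -4.522
vertex -3.305 -1.995 -4.062
vertex -2.946 -3.176 -2.948
endloop
endfacet
facet normal -0.598 0.205 -0.775
outer loop
vertex -3.305 -1.995 -4.062
vertex -3.734 -2.904 -3.972
vertex -4.003 -2.035 -3.534
endloop
endfacet
facet normal 0.412 0.688 0.597
outer loop
vertex -3.305 -1.995 -4.062
vertex -4.003 -2.035 -3.534
vertex -2.946 -3.176 -2.948
endloop
endfacet
facet normal -0.598 0.205 -0.775
outer loop
vertex -4.003 -2.035 -3.534
vertex -3.734 -2.904 -3.972
vertex -4.499 -2.73 -3.335
endloop
endfacet
facet normal -0.128 0.357 0.925
outer loop
vertex -4.003 -2.035 -3.534
vertex -4.499 -2.73 -3.335
vertex -2.946 -3.176 -2.948
endloop
endfacet
facet normal -0.598 0.206 -0.775
outer loop
vertex -4.499 -2.73 -3.335
vertex -3.734 -2.904 -3.972
vertex -4.419 -3.556 -3.616
endloop
endfacet
facet normal -0.317 -0.333 0.888
outer loop
vertex -4.499 -2.73 -3.335
vertex -4.419 -3.556 -3.616
vertex -2.946 -3.176 -2.948
endloop
endfacet
facet normal -0.598 0.206 -0.774
outer loop
vertex -4.419 -3.556 -3.616
vertex -3.734 -2.904 -3.972
vertex -3.824 -3.892 -4.165
endloop
endfacet
facet normal -0.011 -0.858 0.513
outer loop
vertex -4.419 -3.556 -3.616
vertex -3.824 -3.892 -4.165
vertex -2.946 -3.176 -2.948
endloop
endfacet
facet normal -0.598 0.206 -0.775
outer loop
vertex -3.824 -3.892 -4.165
vertex -3.734 -2.904 -3.972
vertex -3.161 -3.484 -4.568
endloop
endfacet
facet normal 0.558 -0.825 0.083
outer loop
vertex -3.824 -3.892 -4.165
vertex -3.161 -3.484 -4.568
vertex -2.946 -3.176 -2.948
endloop
endfacet
facet normal -0.598 0.206 -0.775
outer loop
vertex -3.161 -3.484 -4.568
vertex -3.734 -2.904 -3.972
vertex -2.93 -2.64 -4.522
endloop
endfacet
facet normal 0.963 -0.259 -0.078
outer loop
vertex -3.161 -3.484 -4.568
vertex -2.93 -2.64 -4.522
vertex -2.946 -3.176 -2.948
endloop
endfacet
facet normal -0.581 0.767 0.274
outer loop
vertex -3.529 1.716 -2.294
vertex -2.092 2.402 -1.168
vertex -3.248 2.151 -2.917
endloop
endfacet
facet normal -0.737 -0.351 -0.578
outer loop
vertex -2.708 1.438 -3.172
vertex -3.529 1.716 -2.294
vertex -3.248 2.151 -2.917
endloop
endfacet
facet normal -0.581 0.767 0.274
outer loop
vertex -3.248 2.151 -2.917
vertex -2.092 2.402 -1.168
vertex -1.811 2.837 -1.791
endloop
endfacet
facet normal 0.346 0.537 -0.769
outer loop
vertex -1.811 2.837 -1.791
vertex -2.708 1.438 -3.172
vertex -3.248 2.151 -2.917
endloop
endfacet
facet normal -0.346 -0.537 0.769
outer loop
vertex -3.529 1.716 -2.294
vertex -1.552 1.689 -1.423
vertex -2.092 2.402 -1.168
endloop
endfacet
facet normal -0.737 -0.351 -0.578
outer loop
vertex -2.989 1.003 -2.549
vertex -3.529 1.716 -2.294
vertex -2.708 1.438 -3.172
endloop
endfacet
facet normal -0.346 -0.537 0.769
outer loop
vertex -2.989 1.003 -2.549
vertex -1.552 1.689 -1.423
vertex -3.529 1.716 -2.294
endloop
endfacet
facet normal 0.737 0.351 0.578
outer loop
vertex -2.092 2.402 -1.168
vertex -1.552 1.689 -1.423
vertex -1.811 2.837 -1.791
endloop
endfacet
facet normal 0.346 0.537 -0.769
outer loop
vertex -1.271 2.124 -2.046
vertex -2.708 1.438 -3.172
vertex -1.811 2.837 -1.791
endloop
endfacet
facet normal 0.737 0.351 0.578
outer loop
vertex -1.811 2.837 -1.791
vertex -1.552 1.689 -1.423
vertex -1.271 2.124 -2.046
endloop
endfacet
facet normal 0.581 -0.767 -0.274
outer loop
vertex -1.271 2.124 -2.046
vertex -2.989 1.003 -2.549
vertex -2.708 1.438 -3.172
endloop
endfacet
facet normal 0.581 -0.767 -0.274
outer loop
vertex -1.552 1.689 -1.423
vertex -2.989 1.003 -2.549
vertex -1.271 2.124 -2.046
endloop
endfacet

endsolid


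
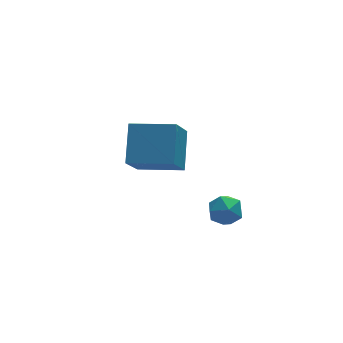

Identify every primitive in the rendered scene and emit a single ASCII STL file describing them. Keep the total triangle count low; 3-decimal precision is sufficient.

solid 
facet normal 0.419 0.442 0.794
outer loop
vertex 2.477 -1.983 2.114
vertex 2.009 -2.4 2.593
vertex 2.712 -2.687 2.382
endloop
endfacet
facet normal 0.884 0.392 0.255
outer loop
vertex 2.477 -1.983 2.114
vertex 2.712 -2.687 2.382
vertex 2.841 -2.488 1.63
endloop
endfacet
facet normal 0.607 0.733 -0.308
outer loop
vertex 2.477 -1.983 2.114
vertex 2.841 -2.488 1.63
vertex 2.217 -2.078 1.376
endloop
endfacet
facet normal -0.031 0.993 -0.117
outer loop
vertex 2.477 -1.983 2.114
vertex 2.217 -2.078 1.376
vertex 1.702 -2.024 1.971
endloop
endfacet
facet normal -0.147 0.813 0.564
outer loop
vertex 2.477 -1.983 2.114
vertex 1.702 -2.024 1.971
vertex 2.009 -2.4 2.593
endloop
endfacet
facet normal 0.951 -0.297 0.085
outer loop
vertex 2.841 -2.488 1.63
vertex 2.712 -2.687 2.382
vertex 2.598 -3.216 1.809
endloop
endfacet
facet normal 0.198 -0.218 0.956
outer loop
vertex 2.712 -2.687 2.382
vertex 2.009 -2.4 2.593
vertex 2.083 -3.162 2.404
endloop
endfacet
facet normal -0.716 0.383 0.584
outer loop
vertex 2.009 -2.4 2.593
vertex 1.702 -2.024 1.971
vertex 1.459 -2.752 2.15
endloop
endfacet
facet normal -0.527 0.674 -0.517
outer loop
vertex 1.702 -2.024 1.971
vertex 2.217 -2.078 1.376
vertex 1.588 -2.553 1.398
endloop
endfacet
facet normal 0.503 0.254 -0.826
outer loop
vertex 2.217 -2.078 1.376
vertex 2.841 -2.488 1.63
vertex 2.291 -2.84 1.187
endloop
endfacet
facet normal 0.031 -0.993 0.117
outer loop
vertex 1.823 -3.257 1.666
vertex 2.598 -3.216 1.809
vertex 2.083 -3.162 2.404
endloop
endfacet
facet normal -0.607 -0.733 0.308
outer loop
vertex 1.823 -3.257 1.666
vertex 2.083 -3.162 2.404
vertex 1.459 -2.752 2.15
endloop
endfacet
facet normal -0.884 -0.392 -0.255
outer loop
vertex 1.823 -3.257 1.666
vertex 1.459 -2.752 2.15
vertex 1.588 -2.553 1.398
endloop
endfacet
facet normal -0.419 -0.442 -0.794
outer loop
vertex 1.823 -3.257 1.666
vertex 1.588 -2.553 1.398
vertex 2.291 -2.84 1.187
endloop
endfacet
facet normal 0.147 -0.813 -0.564
outer loop
vertex 1.823 -3.257 1.666
vertex 2.291 -2.84 1.187
vertex 2.598 -3.216 1.809
endloop
endfacet
facet normal 0.527 -0.674 0.517
outer loop
vertex 2.083 -3.162 2.404
vertex 2.598 -3.216 1.809
vertex 2.712 -2.687 2.382
endloop
endfacet
facet normal -0.503 -0.254 0.826
outer loop
vertex 1.459 -2.752 2.15
vertex 2.083 -3.162 2.404
vertex 2.009 -2.4 2.593
endloop
endfacet
facet normal -0.951 0.297 -0.085
outer loop
vertex 1.588 -2.553 1.398
vertex 1.459 -2.752 2.15
vertex 1.702 -2.024 1.971
endloop
endfacet
facet normal -0.198 0.218 -0.956
outer loop
vertex 2.291 -2.84 1.187
vertex 1.588 -2.553 1.398
vertex 2.217 -2.078 1.376
endloop
endfacet
facet normal 0.716 -0.383 -0.584
outer loop
vertex 2.598 -3.216 1.809
vertex 2.291 -2.84 1.187
vertex 2.841 -2.488 1.63
endloop
endfacet
facet normal -0.414 -0.526 0.743
outer loop
vertex 1.521 1.297 4.149
vertex -0.148 2.251 3.895
vertex 0.957 -0.022 2.902
endloop
endfacet
facet normal 0.861 -0.492 0.131
outer loop
vertex 1.768 1.009 1.445
vertex 1.521 1.297 4.149
vertex 0.957 -0.022 2.902
endloop
endfacet
facet normal -0.414 -0.526 0.743
outer loop
vertex 0.957 -0.022 2.902
vertex -0.148 2.251 3.895
vertex -0.712 0.933 2.648
endloop
endfacet
facet normal -0.297 -0.694 -0.656
outer loop
vertex -0.712 0.933 2.648
vertex 1.768 1.009 1.445
vertex 0.957 -0.022 2.902
endloop
endfacet
facet normal 0.297 0.694 0.656
outer loop
vertex 1.521 1.297 4.149
vertex 0.663 3.282 2.438
vertex -0.148 2.251 3.895
endloop
endfacet
facet normal 0.861 -0.492 0.131
outer loop
vertex 2.332 2.327 2.692
vertex 1.521 1.297 4.149
vertex 1.768 1.009 1.445
endloop
endfacet
facet normal 0.297 0.694 0.656
outer loop
vertex 2.332 2.327 2.692
vertex 0.663 3.282 2.438
vertex 1.521 1.297 4.149
endloop
endfacet
facet normal -0.861 0.492 -0.131
outer loop
vertex -0.148 2.251 3.895
vertex 0.663 3.282 2.438
vertex -0.712 0.933 2.648
endloop
endfacet
facet normal -0.297 -0.694 -0.656
outer loop
vertex 0.099 1.963 1.191
vertex 1.768 1.009 1.445
vertex -0.712 0.933 2.648
endloop
endfacet
facet normal -0.861 0.492 -0.131
outer loop
vertex -0.712 0.933 2.648
vertex 0.663 3.282 2.438
vertex 0.099 1.963 1.191
endloop
endfacet
facet normal 0.414 0.526 -0.743
outer loop
vertex 0.099 1.963 1.191
vertex 2.332 2.327 2.692
vertex 1.768 1.009 1.445
endloop
endfacet
facet normal 0.414 0.526 -0.743
outer loop
vertex 0.663 3.282 2.438
vertex 2.332 2.327 2.692
vertex 0.099 1.963 1.191
endloop
endfacet

endsolid


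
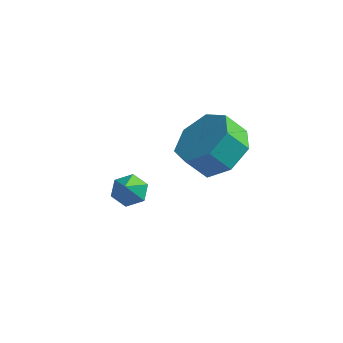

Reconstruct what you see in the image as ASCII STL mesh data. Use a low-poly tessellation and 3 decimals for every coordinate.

solid 
facet normal -0.169 0.617 -0.769
outer loop
vertex 0.158 -2.349 -2.357
vertex -0.331 -2.717 -2.545
vertex -0.431 -2.235 -2.136
endloop
endfacet
facet normal 0.389 0.400 0.830
outer loop
vertex 0.158 -2.349 -2.357
vertex -0.431 -2.235 -2.136
vertex -0.149 -3.383 -1.715
endloop
endfacet
facet normal -0.168 0.617 -0.769
outer loop
vertex -0.431 -2.235 -2.136
vertex -0.331 -2.717 -2.545
vertex -0.92 -2.602 -2.324
endloop
endfacet
facet normal -0.477 0.197 0.857
outer loop
vertex -0.431 -2.235 -2.136
vertex -0.92 -2.602 -2.324
vertex -0.149 -3.383 -1.715
endloop
endfacet
facet normal -0.168 0.617 -0.769
outer loop
vertex -0.92 -2.602 -2.324
vertex -0.331 -2.717 -2.545
vertex -0.82 -3.084 -2.733
endloop
endfacet
facet normal -0.789 -0.484 0.378
outer loop
vertex -0.92 -2.602 -2.324
vertex -0.82 -3.084 -2.733
vertex -0.149 -3.383 -1.715
endloop
endfacet
facet normal -0.169 0.618 -0.768
outer loop
vertex -0.82 -3.084 -2.733
vertex -0.331 -2.717 -2.545
vertex -0.231 -3.198 -2.954
endloop
endfacet
facet normal -0.235 -0.964 -0.128
outer loop
vertex -0.82 -3.084 -2.733
vertex -0.231 -3.198 -2.954
vertex -0.149 -3.383 -1.715
endloop
endfacet
facet normal -0.168 0.618 -0.768
outer loop
vertex -0.231 -3.198 -2.954
vertex -0.331 -2.717 -2.545
vertex 0.259 -2.831 -2.766
endloop
endfacet
facet normal 0.630 -0.761 -0.155
outer loop
vertex -0.231 -3.198 -2.954
vertex 0.259 -2.831 -2.766
vertex -0.149 -3.383 -1.715
endloop
endfacet
facet normal -0.169 0.617 -0.769
outer loop
vertex 0.259 -2.831 -2.766
vertex -0.331 -2.717 -2.545
vertex 0.158 -2.349 -2.357
endloop
endfacet
facet normal 0.943 -0.078 0.325
outer loop
vertex 0.259 -2.831 -2.766
vertex 0.158 -2.349 -2.357
vertex -0.149 -3.383 -1.715
endloop
endfacet
facet normal 0.555 0.313 -0.770
outer loop
vertex 3.689 -3.815 0.969
vertex 3.042 -2.946 0.856
vertex 3.941 -3.049 1.462
endloop
endfacet
facet normal 0.788 -0.495 0.366
outer loop
vertex 3.689 -3.815 0.969
vertex 3.941 -3.049 1.462
vertex 3.106 -4.144 1.778
endloop
endfacet
facet normal 0.788 -0.495 0.366
outer loop
vertex 3.106 -4.144 1.778
vertex 3.941 -3.049 1.462
vertex 3.358 -3.378 2.271
endloop
endfacet
facet normal -0.556 -0.313 0.770
outer loop
vertex 3.106 -4.144 1.778
vertex 3.358 -3.378 2.271
vertex 2.458 -3.274 1.664
endloop
endfacet
facet normal 0.555 0.313 -0.770
outer loop
vertex 3.941 -3.049 1.462
vertex 3.042 -2.946 0.856
vertex 3.516 -2.205 1.499
endloop
endfacet
facet normal 0.700 0.325 0.636
outer loop
vertex 3.941 -3.049 1.462
vertex 3.516 -2.205 1.499
vertex 3.358 -3.378 2.271
endloop
endfacet
facet normal 0.700 0.325 0.636
outer loop
vertex 3.358 -3.378 2.271
vertex 3.516 -2.205 1.499
vertex 2.933 -2.534 2.308
endloop
endfacet
facet normal -0.556 -0.314 0.770
outer loop
vertex 3.358 -3.378 2.271
vertex 2.933 -2.534 2.308
vertex 2.458 -3.274 1.664
endloop
endfacet
facet normal 0.556 0.313 -0.770
outer loop
vertex 3.516 -2.205 1.499
vertex 3.042 -2.946 0.856
vertex 2.734 -1.918 1.051
endloop
endfacet
facet normal 0.085 0.900 0.428
outer loop
vertex 3.516 -2.205 1.499
vertex 2.734 -1.918 1.051
vertex 2.933 -2.534 2.308
endloop
endfacet
facet normal 0.085 0.900 0.428
outer loop
vertex 2.933 -2.534 2.308
vertex 2.734 -1.918 1.051
vertex 2.15 -2.247 1.86
endloop
endfacet
facet normal -0.556 -0.314 0.770
outer loop
vertex 2.933 -2.534 2.308
vertex 2.15 -2.247 1.86
vertex 2.458 -3.274 1.664
endloop
endfacet
facet normal 0.555 0.313 -0.771
outer loop
vertex 2.734 -1.918 1.051
vertex 3.042 -2.946 0.856
vertex 2.183 -2.406 0.456
endloop
endfacet
facet normal -0.594 0.798 -0.104
outer loop
vertex 2.734 -1.918 1.051
vertex 2.183 -2.406 0.456
vertex 2.15 -2.247 1.86
endloop
endfacet
facet normal -0.594 0.798 -0.104
outer loop
vertex 2.15 -2.247 1.86
vertex 2.183 -2.406 0.456
vertex 1.6 -2.734 1.265
endloop
endfacet
facet normal -0.555 -0.314 0.770
outer loop
vertex 2.15 -2.247 1.86
vertex 1.6 -2.734 1.265
vertex 2.458 -3.274 1.664
endloop
endfacet
facet normal 0.556 0.313 -0.770
outer loop
vertex 2.183 -2.406 0.456
vertex 3.042 -2.946 0.856
vertex 2.279 -3.299 0.162
endloop
endfacet
facet normal -0.825 0.094 -0.557
outer loop
vertex 2.183 -2.406 0.456
vertex 2.279 -3.299 0.162
vertex 1.6 -2.734 1.265
endloop
endfacet
facet normal -0.825 0.094 -0.556
outer loop
vertex 1.6 -2.734 1.265
vertex 2.279 -3.299 0.162
vertex 1.696 -3.628 0.971
endloop
endfacet
facet normal -0.555 -0.313 0.770
outer loop
vertex 1.6 -2.734 1.265
vertex 1.696 -3.628 0.971
vertex 2.458 -3.274 1.664
endloop
endfacet
facet normal 0.556 0.313 -0.770
outer loop
vertex 2.279 -3.299 0.162
vertex 3.042 -2.946 0.856
vertex 2.949 -3.927 0.39
endloop
endfacet
facet normal -0.436 -0.679 -0.590
outer loop
vertex 2.279 -3.299 0.162
vertex 2.949 -3.927 0.39
vertex 1.696 -3.628 0.971
endloop
endfacet
facet normal -0.436 -0.679 -0.590
outer loop
vertex 1.696 -3.628 0.971
vertex 2.949 -3.927 0.39
vertex 2.366 -4.256 1.199
endloop
endfacet
facet normal -0.555 -0.313 0.770
outer loop
vertex 1.696 -3.628 0.971
vertex 2.366 -4.256 1.199
vertex 2.458 -3.274 1.664
endloop
endfacet
facet normal 0.555 0.313 -0.770
outer loop
vertex 2.949 -3.927 0.39
vertex 3.042 -2.946 0.856
vertex 3.689 -3.815 0.969
endloop
endfacet
facet normal 0.283 -0.942 -0.179
outer loop
vertex 2.949 -3.927 0.39
vertex 3.689 -3.815 0.969
vertex 2.366 -4.256 1.199
endloop
endfacet
facet normal 0.283 -0.942 -0.179
outer loop
vertex 2.366 -4.256 1.199
vertex 3.689 -3.815 0.969
vertex 3.106 -4.144 1.778
endloop
endfacet
facet normal -0.555 -0.313 0.770
outer loop
vertex 2.366 -4.256 1.199
vertex 3.106 -4.144 1.778
vertex 2.458 -3.274 1.664
endloop
endfacet

endsolid


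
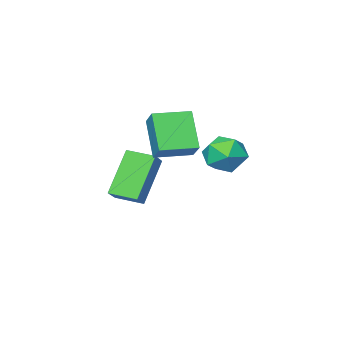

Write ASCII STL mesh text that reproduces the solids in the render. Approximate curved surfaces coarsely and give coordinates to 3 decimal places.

solid 
facet normal -0.684 -0.628 0.371
outer loop
vertex -1.658 0.287 -1.302
vertex -1.314 -0.364 -1.77
vertex -1.022 -0.205 -0.963
endloop
endfacet
facet normal -0.533 -0.110 0.839
outer loop
vertex -1.658 0.287 -1.302
vertex -1.022 -0.205 -0.963
vertex -1.015 0.659 -0.845
endloop
endfacet
facet normal -0.674 0.516 0.528
outer loop
vertex -1.658 0.287 -1.302
vertex -1.015 0.659 -0.845
vertex -1.302 1.034 -1.578
endloop
endfacet
facet normal -0.913 0.386 -0.132
outer loop
vertex -1.658 0.287 -1.302
vertex -1.302 1.034 -1.578
vertex -1.487 0.402 -2.15
endloop
endfacet
facet normal -0.919 -0.321 -0.229
outer loop
vertex -1.658 0.287 -1.302
vertex -1.487 0.402 -2.15
vertex -1.314 -0.364 -1.77
endloop
endfacet
facet normal 0.167 -0.135 0.977
outer loop
vertex -1.015 0.659 -0.845
vertex -1.022 -0.205 -0.963
vertex -0.273 0.238 -1.03
endloop
endfacet
facet normal -0.077 -0.973 0.220
outer loop
vertex -1.022 -0.205 -0.963
vertex -1.314 -0.364 -1.77
vertex -0.458 -0.394 -1.602
endloop
endfacet
facet normal -0.457 -0.476 -0.751
outer loop
vertex -1.314 -0.364 -1.77
vertex -1.487 0.402 -2.15
vertex -0.745 -0.019 -2.335
endloop
endfacet
facet normal -0.448 0.668 -0.593
outer loop
vertex -1.487 0.402 -2.15
vertex -1.302 1.034 -1.578
vertex -0.738 0.845 -2.217
endloop
endfacet
facet normal -0.062 0.878 0.474
outer loop
vertex -1.302 1.034 -1.578
vertex -1.015 0.659 -0.845
vertex -0.446 1.004 -1.41
endloop
endfacet
facet normal 0.913 -0.386 0.132
outer loop
vertex -0.102 0.353 -1.878
vertex -0.273 0.238 -1.03
vertex -0.458 -0.394 -1.602
endloop
endfacet
facet normal 0.674 -0.516 -0.528
outer loop
vertex -0.102 0.353 -1.878
vertex -0.458 -0.394 -1.602
vertex -0.745 -0.019 -2.335
endloop
endfacet
facet normal 0.533 0.110 -0.839
outer loop
vertex -0.102 0.353 -1.878
vertex -0.745 -0.019 -2.335
vertex -0.738 0.845 -2.217
endloop
endfacet
facet normal 0.684 0.628 -0.371
outer loop
vertex -0.102 0.353 -1.878
vertex -0.738 0.845 -2.217
vertex -0.446 1.004 -1.41
endloop
endfacet
facet normal 0.919 0.321 0.229
outer loop
vertex -0.102 0.353 -1.878
vertex -0.446 1.004 -1.41
vertex -0.273 0.238 -1.03
endloop
endfacet
facet normal 0.448 -0.668 0.593
outer loop
vertex -0.458 -0.394 -1.602
vertex -0.273 0.238 -1.03
vertex -1.022 -0.205 -0.963
endloop
endfacet
facet normal 0.062 -0.878 -0.474
outer loop
vertex -0.745 -0.019 -2.335
vertex -0.458 -0.394 -1.602
vertex -1.314 -0.364 -1.77
endloop
endfacet
facet normal -0.167 0.135 -0.977
outer loop
vertex -0.738 0.845 -2.217
vertex -0.745 -0.019 -2.335
vertex -1.487 0.402 -2.15
endloop
endfacet
facet normal 0.077 0.973 -0.220
outer loop
vertex -0.446 1.004 -1.41
vertex -0.738 0.845 -2.217
vertex -1.302 1.034 -1.578
endloop
endfacet
facet normal 0.457 0.476 0.751
outer loop
vertex -0.273 0.238 -1.03
vertex -0.446 1.004 -1.41
vertex -1.015 0.659 -0.845
endloop
endfacet
facet normal -0.922 0.387 -0.006
outer loop
vertex -1.614 -2.449 -0.584
vertex -1.197 -1.474 -1.926
vertex -1.932 -3.217 -1.241
endloop
endfacet
facet normal -0.243 -0.570 0.785
outer loop
vertex -0.623 -3.766 -1.234
vertex -1.614 -2.449 -0.584
vertex -1.932 -3.217 -1.241
endloop
endfacet
facet normal -0.922 0.387 -0.005
outer loop
vertex -1.932 -3.217 -1.241
vertex -1.197 -1.474 -1.926
vertex -1.516 -2.242 -2.583
endloop
endfacet
facet normal -0.301 -0.725 -0.620
outer loop
vertex -1.516 -2.242 -2.583
vertex -0.623 -3.766 -1.234
vertex -1.932 -3.217 -1.241
endloop
endfacet
facet normal 0.301 0.725 0.620
outer loop
vertex -1.614 -2.449 -0.584
vertex 0.112 -2.023 -1.919
vertex -1.197 -1.474 -1.926
endloop
endfacet
facet normal -0.243 -0.570 0.785
outer loop
vertex -0.304 -2.998 -0.577
vertex -1.614 -2.449 -0.584
vertex -0.623 -3.766 -1.234
endloop
endfacet
facet normal 0.300 0.725 0.620
outer loop
vertex -0.304 -2.998 -0.577
vertex 0.112 -2.023 -1.919
vertex -1.614 -2.449 -0.584
endloop
endfacet
facet normal 0.243 0.570 -0.785
outer loop
vertex -1.197 -1.474 -1.926
vertex 0.112 -2.023 -1.919
vertex -1.516 -2.242 -2.583
endloop
endfacet
facet normal -0.300 -0.725 -0.620
outer loop
vertex -0.206 -2.791 -2.576
vertex -0.623 -3.766 -1.234
vertex -1.516 -2.242 -2.583
endloop
endfacet
facet normal 0.243 0.570 -0.785
outer loop
vertex -1.516 -2.242 -2.583
vertex 0.112 -2.023 -1.919
vertex -0.206 -2.791 -2.576
endloop
endfacet
facet normal 0.922 -0.387 0.005
outer loop
vertex -0.206 -2.791 -2.576
vertex -0.304 -2.998 -0.577
vertex -0.623 -3.766 -1.234
endloop
endfacet
facet normal 0.922 -0.386 0.005
outer loop
vertex 0.112 -2.023 -1.919
vertex -0.304 -2.998 -0.577
vertex -0.206 -2.791 -2.576
endloop
endfacet
facet normal -0.513 0.851 -0.114
outer loop
vertex -0.673 -3.288 -2.772
vertex 0.446 -2.834 -4.429
vertex -1.276 -3.722 -3.298
endloop
endfacet
facet normal -0.546 -0.221 0.808
outer loop
vertex -0.706 -4.666 -3.171
vertex -0.673 -3.288 -2.772
vertex -1.276 -3.722 -3.298
endloop
endfacet
facet normal -0.513 0.851 -0.114
outer loop
vertex -1.276 -3.722 -3.298
vertex 0.446 -2.834 -4.429
vertex -0.157 -3.268 -4.954
endloop
endfacet
facet normal -0.662 -0.477 -0.578
outer loop
vertex -0.157 -3.268 -4.954
vertex -0.706 -4.666 -3.171
vertex -1.276 -3.722 -3.298
endloop
endfacet
facet normal 0.662 0.477 0.578
outer loop
vertex -0.673 -3.288 -2.772
vertex 1.016 -3.778 -4.302
vertex 0.446 -2.834 -4.429
endloop
endfacet
facet normal -0.545 -0.221 0.809
outer loop
vertex -0.103 -4.232 -2.646
vertex -0.673 -3.288 -2.772
vertex -0.706 -4.666 -3.171
endloop
endfacet
facet normal 0.662 0.477 0.578
outer loop
vertex -0.103 -4.232 -2.646
vertex 1.016 -3.778 -4.302
vertex -0.673 -3.288 -2.772
endloop
endfacet
facet normal 0.545 0.221 -0.809
outer loop
vertex 0.446 -2.834 -4.429
vertex 1.016 -3.778 -4.302
vertex -0.157 -3.268 -4.954
endloop
endfacet
facet normal -0.662 -0.477 -0.578
outer loop
vertex 0.413 -4.212 -4.828
vertex -0.706 -4.666 -3.171
vertex -0.157 -3.268 -4.954
endloop
endfacet
facet normal 0.546 0.222 -0.808
outer loop
vertex -0.157 -3.268 -4.954
vertex 1.016 -3.778 -4.302
vertex 0.413 -4.212 -4.828
endloop
endfacet
facet normal 0.513 -0.851 0.114
outer loop
vertex 0.413 -4.212 -4.828
vertex -0.103 -4.232 -2.646
vertex -0.706 -4.666 -3.171
endloop
endfacet
facet normal 0.513 -0.851 0.114
outer loop
vertex 1.016 -3.778 -4.302
vertex -0.103 -4.232 -2.646
vertex 0.413 -4.212 -4.828
endloop
endfacet

endsolid
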